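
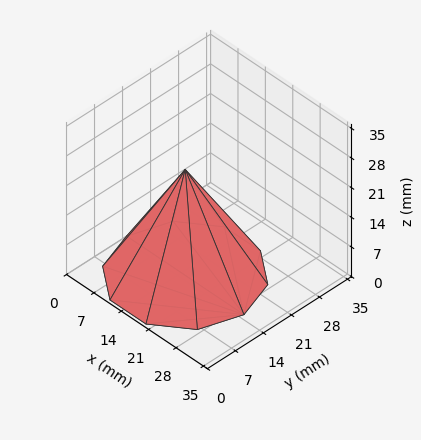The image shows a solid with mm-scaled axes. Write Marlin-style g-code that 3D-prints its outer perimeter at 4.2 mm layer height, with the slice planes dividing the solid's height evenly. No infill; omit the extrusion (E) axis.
Reading the render: the shape is a regular 10-sided pyramid, base circumscribed radius ≈ 15 mm, apex at z ≈ 25 mm (dimensions read to the nearest mm from the axis ticks). For the g-code, the solid's height is divided into equal slices at the stated Δz and each level perimeter traced with G1 moves after a G0 lift.

; perimeter-only toolpath
G21 ; units = mm
G90 ; absolute positioning
G28 ; home
; layer 1
G0 Z4.2
G0 X27.5 Y15.0
G1 X25.1 Y22.3
G1 X18.8 Y26.9
G1 X11.2 Y26.9
G1 X4.9 Y22.3
G1 X2.5 Y15.0
G1 X4.9 Y7.7
G1 X11.2 Y3.1
G1 X18.8 Y3.1
G1 X25.1 Y7.7
G1 X27.5 Y15.0
; layer 2
G0 Z8.3
G0 X25.0 Y15.0
G1 X23.1 Y20.9
G1 X18.1 Y24.5
G1 X11.9 Y24.5
G1 X6.9 Y20.9
G1 X5.0 Y15.0
G1 X6.9 Y9.1
G1 X11.9 Y5.5
G1 X18.1 Y5.5
G1 X23.1 Y9.1
G1 X25.0 Y15.0
; layer 3
G0 Z12.5
G0 X22.5 Y15.0
G1 X21.1 Y19.4
G1 X17.3 Y22.1
G1 X12.7 Y22.1
G1 X8.9 Y19.4
G1 X7.5 Y15.0
G1 X8.9 Y10.6
G1 X12.7 Y7.8
G1 X17.3 Y7.8
G1 X21.1 Y10.6
G1 X22.5 Y15.0
; layer 4
G0 Z16.7
G0 X20.0 Y15.0
G1 X19.0 Y17.9
G1 X16.5 Y19.8
G1 X13.5 Y19.8
G1 X11.0 Y17.9
G1 X10.0 Y15.0
G1 X11.0 Y12.1
G1 X13.5 Y10.2
G1 X16.5 Y10.2
G1 X19.0 Y12.1
G1 X20.0 Y15.0
; layer 5
G0 Z20.8
G0 X17.5 Y15.0
G1 X17.0 Y16.5
G1 X15.8 Y17.4
G1 X14.2 Y17.4
G1 X13.0 Y16.5
G1 X12.5 Y15.0
G1 X13.0 Y13.5
G1 X14.2 Y12.6
G1 X15.8 Y12.6
G1 X17.0 Y13.5
G1 X17.5 Y15.0
M2 ; end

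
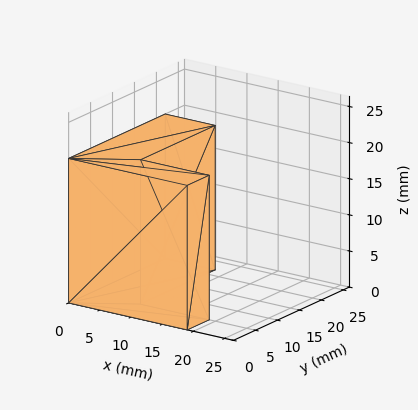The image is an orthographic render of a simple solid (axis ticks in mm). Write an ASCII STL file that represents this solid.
Reading the render: the shape is an L-shaped prism: outer 19 × 22 mm, arm thicknesses ≈ 5 mm (horizontal) and 8 mm (vertical), extruded 20 mm in z (dimensions read to the nearest mm from the axis ticks). For the STL, each face is triangulated and given an outward normal.

solid part
  facet normal 0.0000 0.0000 -1.0000
    outer loop
      vertex 19.00 5.00 0.00
      vertex 19.00 0.00 0.00
      vertex 0.00 0.00 0.00
    endloop
  endfacet
  facet normal 0.0000 0.0000 -1.0000
    outer loop
      vertex 8.00 5.00 0.00
      vertex 19.00 5.00 0.00
      vertex 0.00 0.00 0.00
    endloop
  endfacet
  facet normal 0.0000 0.0000 -1.0000
    outer loop
      vertex 8.00 22.00 0.00
      vertex 8.00 5.00 0.00
      vertex 0.00 0.00 0.00
    endloop
  endfacet
  facet normal 0.0000 0.0000 -1.0000
    outer loop
      vertex 0.00 22.00 0.00
      vertex 8.00 22.00 0.00
      vertex 0.00 0.00 0.00
    endloop
  endfacet
  facet normal 0.0000 0.0000 1.0000
    outer loop
      vertex 0.00 0.00 20.00
      vertex 19.00 0.00 20.00
      vertex 19.00 5.00 20.00
    endloop
  endfacet
  facet normal 0.0000 0.0000 1.0000
    outer loop
      vertex 0.00 0.00 20.00
      vertex 19.00 5.00 20.00
      vertex 8.00 5.00 20.00
    endloop
  endfacet
  facet normal 0.0000 0.0000 1.0000
    outer loop
      vertex 0.00 0.00 20.00
      vertex 8.00 5.00 20.00
      vertex 8.00 22.00 20.00
    endloop
  endfacet
  facet normal 0.0000 0.0000 1.0000
    outer loop
      vertex 0.00 0.00 20.00
      vertex 8.00 22.00 20.00
      vertex 0.00 22.00 20.00
    endloop
  endfacet
  facet normal 0.0000 -1.0000 0.0000
    outer loop
      vertex 0.00 0.00 0.00
      vertex 19.00 0.00 0.00
      vertex 19.00 0.00 20.00
    endloop
  endfacet
  facet normal 0.0000 -1.0000 0.0000
    outer loop
      vertex 0.00 0.00 0.00
      vertex 19.00 0.00 20.00
      vertex 0.00 0.00 20.00
    endloop
  endfacet
  facet normal 1.0000 0.0000 0.0000
    outer loop
      vertex 19.00 0.00 0.00
      vertex 19.00 5.00 0.00
      vertex 19.00 5.00 20.00
    endloop
  endfacet
  facet normal 1.0000 0.0000 0.0000
    outer loop
      vertex 19.00 0.00 0.00
      vertex 19.00 5.00 20.00
      vertex 19.00 0.00 20.00
    endloop
  endfacet
  facet normal 0.0000 1.0000 0.0000
    outer loop
      vertex 19.00 5.00 0.00
      vertex 8.00 5.00 0.00
      vertex 8.00 5.00 20.00
    endloop
  endfacet
  facet normal 0.0000 1.0000 0.0000
    outer loop
      vertex 19.00 5.00 0.00
      vertex 8.00 5.00 20.00
      vertex 19.00 5.00 20.00
    endloop
  endfacet
  facet normal 1.0000 0.0000 0.0000
    outer loop
      vertex 8.00 5.00 0.00
      vertex 8.00 22.00 0.00
      vertex 8.00 22.00 20.00
    endloop
  endfacet
  facet normal 1.0000 0.0000 0.0000
    outer loop
      vertex 8.00 5.00 0.00
      vertex 8.00 22.00 20.00
      vertex 8.00 5.00 20.00
    endloop
  endfacet
  facet normal 0.0000 1.0000 0.0000
    outer loop
      vertex 8.00 22.00 0.00
      vertex 0.00 22.00 0.00
      vertex 0.00 22.00 20.00
    endloop
  endfacet
  facet normal 0.0000 1.0000 0.0000
    outer loop
      vertex 8.00 22.00 0.00
      vertex 0.00 22.00 20.00
      vertex 8.00 22.00 20.00
    endloop
  endfacet
  facet normal -1.0000 0.0000 0.0000
    outer loop
      vertex 0.00 22.00 0.00
      vertex 0.00 0.00 0.00
      vertex 0.00 0.00 20.00
    endloop
  endfacet
  facet normal -1.0000 0.0000 0.0000
    outer loop
      vertex 0.00 22.00 0.00
      vertex 0.00 0.00 20.00
      vertex 0.00 22.00 20.00
    endloop
  endfacet
endsolid part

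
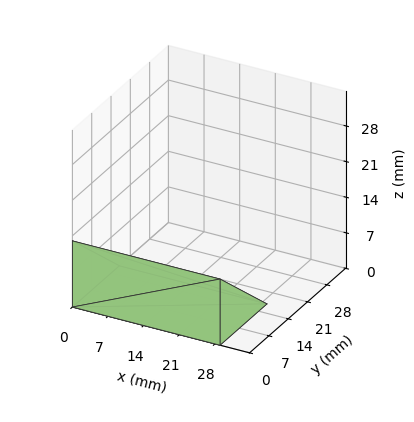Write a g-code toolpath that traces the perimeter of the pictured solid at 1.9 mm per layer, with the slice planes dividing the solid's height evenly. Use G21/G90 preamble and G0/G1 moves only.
Reading the render: the shape is a wedge (ramp): 29 × 17 mm base, rising to 13 mm along the y=0 edge and sloping linearly to z=0 at y=17 (dimensions read to the nearest mm from the axis ticks). For the g-code, the solid's height is divided into equal slices at the stated Δz and each level perimeter traced with G1 moves after a G0 lift.

; perimeter-only toolpath
G21 ; units = mm
G90 ; absolute positioning
G28 ; home
; layer 1
G0 Z1.9
G0 X0.0 Y0.0
G1 X29.0 Y0.0
G1 X29.0 Y14.6
G1 X0.0 Y14.6
G1 X0.0 Y0.0
; layer 2
G0 Z3.7
G0 X0.0 Y0.0
G1 X29.0 Y0.0
G1 X29.0 Y12.1
G1 X0.0 Y12.1
G1 X0.0 Y0.0
; layer 3
G0 Z5.6
G0 X0.0 Y0.0
G1 X29.0 Y0.0
G1 X29.0 Y9.7
G1 X0.0 Y9.7
G1 X0.0 Y0.0
; layer 4
G0 Z7.4
G0 X0.0 Y0.0
G1 X29.0 Y0.0
G1 X29.0 Y7.3
G1 X0.0 Y7.3
G1 X0.0 Y0.0
; layer 5
G0 Z9.3
G0 X0.0 Y0.0
G1 X29.0 Y0.0
G1 X29.0 Y4.9
G1 X0.0 Y4.9
G1 X0.0 Y0.0
; layer 6
G0 Z11.1
G0 X0.0 Y0.0
G1 X29.0 Y0.0
G1 X29.0 Y2.4
G1 X0.0 Y2.4
G1 X0.0 Y0.0
M2 ; end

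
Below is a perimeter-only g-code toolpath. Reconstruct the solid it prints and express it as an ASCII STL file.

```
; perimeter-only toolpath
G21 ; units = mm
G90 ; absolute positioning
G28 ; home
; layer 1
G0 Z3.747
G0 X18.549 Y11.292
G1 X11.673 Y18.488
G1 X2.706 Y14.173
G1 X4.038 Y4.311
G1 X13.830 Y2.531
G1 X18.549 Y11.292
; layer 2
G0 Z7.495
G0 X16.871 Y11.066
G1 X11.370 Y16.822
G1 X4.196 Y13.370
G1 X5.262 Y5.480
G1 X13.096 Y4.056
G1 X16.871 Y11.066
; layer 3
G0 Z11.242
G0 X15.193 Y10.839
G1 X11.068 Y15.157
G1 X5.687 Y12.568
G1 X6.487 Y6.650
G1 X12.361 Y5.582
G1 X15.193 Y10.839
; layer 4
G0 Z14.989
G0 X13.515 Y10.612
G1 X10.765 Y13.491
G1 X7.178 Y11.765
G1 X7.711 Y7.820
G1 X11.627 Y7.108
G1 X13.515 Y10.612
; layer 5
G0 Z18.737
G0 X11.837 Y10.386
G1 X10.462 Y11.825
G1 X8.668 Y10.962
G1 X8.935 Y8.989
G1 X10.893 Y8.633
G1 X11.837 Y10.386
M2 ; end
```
solid part
  facet normal 0.0000 0.0000 -1.0000
    outer loop
      vertex 1.215 14.976 0.000
      vertex 11.976 20.154 0.000
      vertex 20.227 11.519 0.000
    endloop
  endfacet
  facet normal 0.0000 0.0000 -1.0000
    outer loop
      vertex 2.814 3.141 0.000
      vertex 1.215 14.976 0.000
      vertex 20.227 11.519 0.000
    endloop
  endfacet
  facet normal 0.0000 0.0000 -1.0000
    outer loop
      vertex 14.564 1.005 0.000
      vertex 2.814 3.141 0.000
      vertex 20.227 11.519 0.000
    endloop
  endfacet
  facet normal 0.6791 0.6489 0.3433
    outer loop
      vertex 20.227 11.519 0.000
      vertex 11.976 20.154 0.000
      vertex 10.159 10.159 22.484
    endloop
  endfacet
  facet normal -0.4072 0.8463 0.3433
    outer loop
      vertex 11.976 20.154 0.000
      vertex 1.215 14.976 0.000
      vertex 10.159 10.159 22.484
    endloop
  endfacet
  facet normal -0.9308 -0.1258 0.3433
    outer loop
      vertex 1.215 14.976 0.000
      vertex 2.814 3.141 0.000
      vertex 10.159 10.159 22.484
    endloop
  endfacet
  facet normal -0.1680 -0.9241 0.3433
    outer loop
      vertex 2.814 3.141 0.000
      vertex 14.564 1.005 0.000
      vertex 10.159 10.159 22.484
    endloop
  endfacet
  facet normal 0.8269 -0.4454 0.3433
    outer loop
      vertex 14.564 1.005 0.000
      vertex 20.227 11.519 0.000
      vertex 10.159 10.159 22.484
    endloop
  endfacet
endsolid part

The G0 Z moves step by Δz≈3.747 mm. The G1 loops shrink linearly with z, so the solid tapers from its base footprint up to z≈22.5. Closing with a flat bottom cap and the tapered top and triangulating gives 8 facets — a regular 5-sided pyramid, base circumscribed radius ≈ 10.2 mm, apex at z ≈ 22.5 mm.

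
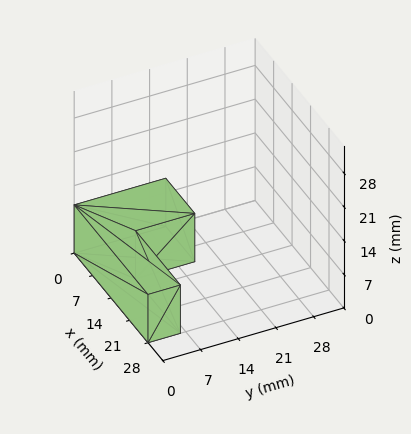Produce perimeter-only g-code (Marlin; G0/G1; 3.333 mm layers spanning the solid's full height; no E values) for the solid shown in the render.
Reading the render: the shape is an L-shaped prism: outer 28 × 17 mm, arm thicknesses ≈ 6 mm (horizontal) and 11 mm (vertical), extruded 10 mm in z (dimensions read to the nearest mm from the axis ticks). For the g-code, the solid's height is divided into equal slices at the stated Δz and each level perimeter traced with G1 moves after a G0 lift.

; perimeter-only toolpath
G21 ; units = mm
G90 ; absolute positioning
G28 ; home
; layer 1
G0 Z3.333
G0 X0.000 Y0.000
G1 X28.000 Y0.000
G1 X28.000 Y6.000
G1 X11.000 Y6.000
G1 X11.000 Y17.000
G1 X0.000 Y17.000
G1 X0.000 Y0.000
; layer 2
G0 Z6.667
G0 X0.000 Y0.000
G1 X28.000 Y0.000
G1 X28.000 Y6.000
G1 X11.000 Y6.000
G1 X11.000 Y17.000
G1 X0.000 Y17.000
G1 X0.000 Y0.000
; layer 3
G0 Z10.000
G0 X0.000 Y0.000
G1 X28.000 Y0.000
G1 X28.000 Y6.000
G1 X11.000 Y6.000
G1 X11.000 Y17.000
G1 X0.000 Y17.000
G1 X0.000 Y0.000
M2 ; end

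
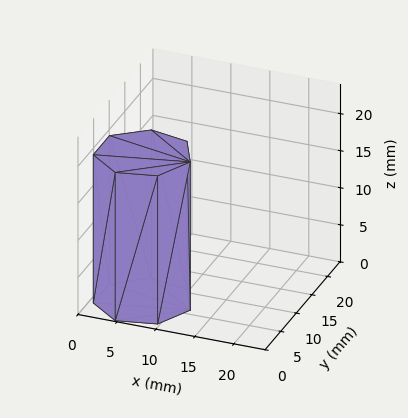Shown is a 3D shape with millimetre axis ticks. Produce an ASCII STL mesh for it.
Reading the render: the shape is a regular 7-sided prism (a cylinder approximated with 7 flat sides), circumscribed radius ≈ 6 mm, height ≈ 20 mm (dimensions read to the nearest mm from the axis ticks). For the STL, each face is triangulated and given an outward normal.

solid part
  facet normal 0.0000 0.0000 -1.0000
    outer loop
      vertex 4.7 11.8 0.0
      vertex 9.7 10.7 0.0
      vertex 12.0 6.0 0.0
    endloop
  endfacet
  facet normal 0.0000 0.0000 -1.0000
    outer loop
      vertex 0.6 8.6 0.0
      vertex 4.7 11.8 0.0
      vertex 12.0 6.0 0.0
    endloop
  endfacet
  facet normal 0.0000 0.0000 -1.0000
    outer loop
      vertex 0.6 3.4 0.0
      vertex 0.6 8.6 0.0
      vertex 12.0 6.0 0.0
    endloop
  endfacet
  facet normal 0.0000 0.0000 -1.0000
    outer loop
      vertex 4.7 0.2 0.0
      vertex 0.6 3.4 0.0
      vertex 12.0 6.0 0.0
    endloop
  endfacet
  facet normal 0.0000 0.0000 -1.0000
    outer loop
      vertex 9.7 1.3 0.0
      vertex 4.7 0.2 0.0
      vertex 12.0 6.0 0.0
    endloop
  endfacet
  facet normal 0.0000 0.0000 1.0000
    outer loop
      vertex 12.0 6.0 20.0
      vertex 9.7 10.7 20.0
      vertex 4.7 11.8 20.0
    endloop
  endfacet
  facet normal 0.0000 0.0000 1.0000
    outer loop
      vertex 12.0 6.0 20.0
      vertex 4.7 11.8 20.0
      vertex 0.6 8.6 20.0
    endloop
  endfacet
  facet normal 0.0000 0.0000 1.0000
    outer loop
      vertex 12.0 6.0 20.0
      vertex 0.6 8.6 20.0
      vertex 0.6 3.4 20.0
    endloop
  endfacet
  facet normal 0.0000 0.0000 1.0000
    outer loop
      vertex 12.0 6.0 20.0
      vertex 0.6 3.4 20.0
      vertex 4.7 0.2 20.0
    endloop
  endfacet
  facet normal 0.0000 0.0000 1.0000
    outer loop
      vertex 12.0 6.0 20.0
      vertex 4.7 0.2 20.0
      vertex 9.7 1.3 20.0
    endloop
  endfacet
  facet normal 0.8982 0.4396 0.0000
    outer loop
      vertex 12.0 6.0 0.0
      vertex 9.7 10.7 0.0
      vertex 9.7 10.7 20.0
    endloop
  endfacet
  facet normal 0.8982 0.4396 0.0000
    outer loop
      vertex 12.0 6.0 0.0
      vertex 9.7 10.7 20.0
      vertex 12.0 6.0 20.0
    endloop
  endfacet
  facet normal 0.2149 0.9766 0.0000
    outer loop
      vertex 9.7 10.7 0.0
      vertex 4.7 11.8 0.0
      vertex 4.7 11.8 20.0
    endloop
  endfacet
  facet normal 0.2149 0.9766 0.0000
    outer loop
      vertex 9.7 10.7 0.0
      vertex 4.7 11.8 20.0
      vertex 9.7 10.7 20.0
    endloop
  endfacet
  facet normal -0.6153 0.7883 0.0000
    outer loop
      vertex 4.7 11.8 0.0
      vertex 0.6 8.6 0.0
      vertex 0.6 8.6 20.0
    endloop
  endfacet
  facet normal -0.6153 0.7883 0.0000
    outer loop
      vertex 4.7 11.8 0.0
      vertex 0.6 8.6 20.0
      vertex 4.7 11.8 20.0
    endloop
  endfacet
  facet normal -1.0000 0.0000 0.0000
    outer loop
      vertex 0.6 8.6 0.0
      vertex 0.6 3.4 0.0
      vertex 0.6 3.4 20.0
    endloop
  endfacet
  facet normal -1.0000 0.0000 0.0000
    outer loop
      vertex 0.6 8.6 0.0
      vertex 0.6 3.4 20.0
      vertex 0.6 8.6 20.0
    endloop
  endfacet
  facet normal -0.6153 -0.7883 0.0000
    outer loop
      vertex 0.6 3.4 0.0
      vertex 4.7 0.2 0.0
      vertex 4.7 0.2 20.0
    endloop
  endfacet
  facet normal -0.6153 -0.7883 0.0000
    outer loop
      vertex 0.6 3.4 0.0
      vertex 4.7 0.2 20.0
      vertex 0.6 3.4 20.0
    endloop
  endfacet
  facet normal 0.2149 -0.9766 0.0000
    outer loop
      vertex 4.7 0.2 0.0
      vertex 9.7 1.3 0.0
      vertex 9.7 1.3 20.0
    endloop
  endfacet
  facet normal 0.2149 -0.9766 0.0000
    outer loop
      vertex 4.7 0.2 0.0
      vertex 9.7 1.3 20.0
      vertex 4.7 0.2 20.0
    endloop
  endfacet
  facet normal 0.8982 -0.4396 0.0000
    outer loop
      vertex 9.7 1.3 0.0
      vertex 12.0 6.0 0.0
      vertex 12.0 6.0 20.0
    endloop
  endfacet
  facet normal 0.8982 -0.4396 0.0000
    outer loop
      vertex 9.7 1.3 0.0
      vertex 12.0 6.0 20.0
      vertex 9.7 1.3 20.0
    endloop
  endfacet
endsolid part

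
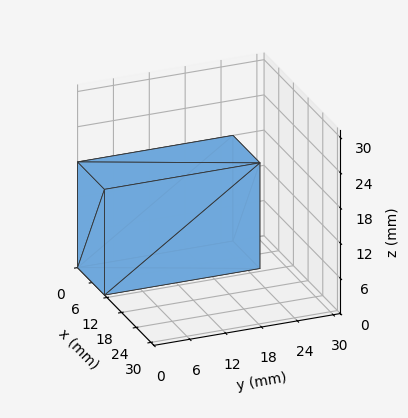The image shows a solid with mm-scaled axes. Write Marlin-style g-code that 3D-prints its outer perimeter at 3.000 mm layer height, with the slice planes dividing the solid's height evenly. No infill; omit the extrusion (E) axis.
Reading the render: the shape is a rectangular box, roughly 11 × 26 mm footprint and 18 mm tall (dimensions read to the nearest mm from the axis ticks). For the g-code, the solid's height is divided into equal slices at the stated Δz and each level perimeter traced with G1 moves after a G0 lift.

; perimeter-only toolpath
G21 ; units = mm
G90 ; absolute positioning
G28 ; home
; layer 1
G0 Z3.000
G0 X0.000 Y0.000
G1 X11.000 Y0.000
G1 X11.000 Y26.000
G1 X0.000 Y26.000
G1 X0.000 Y0.000
; layer 2
G0 Z6.000
G0 X0.000 Y0.000
G1 X11.000 Y0.000
G1 X11.000 Y26.000
G1 X0.000 Y26.000
G1 X0.000 Y0.000
; layer 3
G0 Z9.000
G0 X0.000 Y0.000
G1 X11.000 Y0.000
G1 X11.000 Y26.000
G1 X0.000 Y26.000
G1 X0.000 Y0.000
; layer 4
G0 Z12.000
G0 X0.000 Y0.000
G1 X11.000 Y0.000
G1 X11.000 Y26.000
G1 X0.000 Y26.000
G1 X0.000 Y0.000
; layer 5
G0 Z15.000
G0 X0.000 Y0.000
G1 X11.000 Y0.000
G1 X11.000 Y26.000
G1 X0.000 Y26.000
G1 X0.000 Y0.000
; layer 6
G0 Z18.000
G0 X0.000 Y0.000
G1 X11.000 Y0.000
G1 X11.000 Y26.000
G1 X0.000 Y26.000
G1 X0.000 Y0.000
M2 ; end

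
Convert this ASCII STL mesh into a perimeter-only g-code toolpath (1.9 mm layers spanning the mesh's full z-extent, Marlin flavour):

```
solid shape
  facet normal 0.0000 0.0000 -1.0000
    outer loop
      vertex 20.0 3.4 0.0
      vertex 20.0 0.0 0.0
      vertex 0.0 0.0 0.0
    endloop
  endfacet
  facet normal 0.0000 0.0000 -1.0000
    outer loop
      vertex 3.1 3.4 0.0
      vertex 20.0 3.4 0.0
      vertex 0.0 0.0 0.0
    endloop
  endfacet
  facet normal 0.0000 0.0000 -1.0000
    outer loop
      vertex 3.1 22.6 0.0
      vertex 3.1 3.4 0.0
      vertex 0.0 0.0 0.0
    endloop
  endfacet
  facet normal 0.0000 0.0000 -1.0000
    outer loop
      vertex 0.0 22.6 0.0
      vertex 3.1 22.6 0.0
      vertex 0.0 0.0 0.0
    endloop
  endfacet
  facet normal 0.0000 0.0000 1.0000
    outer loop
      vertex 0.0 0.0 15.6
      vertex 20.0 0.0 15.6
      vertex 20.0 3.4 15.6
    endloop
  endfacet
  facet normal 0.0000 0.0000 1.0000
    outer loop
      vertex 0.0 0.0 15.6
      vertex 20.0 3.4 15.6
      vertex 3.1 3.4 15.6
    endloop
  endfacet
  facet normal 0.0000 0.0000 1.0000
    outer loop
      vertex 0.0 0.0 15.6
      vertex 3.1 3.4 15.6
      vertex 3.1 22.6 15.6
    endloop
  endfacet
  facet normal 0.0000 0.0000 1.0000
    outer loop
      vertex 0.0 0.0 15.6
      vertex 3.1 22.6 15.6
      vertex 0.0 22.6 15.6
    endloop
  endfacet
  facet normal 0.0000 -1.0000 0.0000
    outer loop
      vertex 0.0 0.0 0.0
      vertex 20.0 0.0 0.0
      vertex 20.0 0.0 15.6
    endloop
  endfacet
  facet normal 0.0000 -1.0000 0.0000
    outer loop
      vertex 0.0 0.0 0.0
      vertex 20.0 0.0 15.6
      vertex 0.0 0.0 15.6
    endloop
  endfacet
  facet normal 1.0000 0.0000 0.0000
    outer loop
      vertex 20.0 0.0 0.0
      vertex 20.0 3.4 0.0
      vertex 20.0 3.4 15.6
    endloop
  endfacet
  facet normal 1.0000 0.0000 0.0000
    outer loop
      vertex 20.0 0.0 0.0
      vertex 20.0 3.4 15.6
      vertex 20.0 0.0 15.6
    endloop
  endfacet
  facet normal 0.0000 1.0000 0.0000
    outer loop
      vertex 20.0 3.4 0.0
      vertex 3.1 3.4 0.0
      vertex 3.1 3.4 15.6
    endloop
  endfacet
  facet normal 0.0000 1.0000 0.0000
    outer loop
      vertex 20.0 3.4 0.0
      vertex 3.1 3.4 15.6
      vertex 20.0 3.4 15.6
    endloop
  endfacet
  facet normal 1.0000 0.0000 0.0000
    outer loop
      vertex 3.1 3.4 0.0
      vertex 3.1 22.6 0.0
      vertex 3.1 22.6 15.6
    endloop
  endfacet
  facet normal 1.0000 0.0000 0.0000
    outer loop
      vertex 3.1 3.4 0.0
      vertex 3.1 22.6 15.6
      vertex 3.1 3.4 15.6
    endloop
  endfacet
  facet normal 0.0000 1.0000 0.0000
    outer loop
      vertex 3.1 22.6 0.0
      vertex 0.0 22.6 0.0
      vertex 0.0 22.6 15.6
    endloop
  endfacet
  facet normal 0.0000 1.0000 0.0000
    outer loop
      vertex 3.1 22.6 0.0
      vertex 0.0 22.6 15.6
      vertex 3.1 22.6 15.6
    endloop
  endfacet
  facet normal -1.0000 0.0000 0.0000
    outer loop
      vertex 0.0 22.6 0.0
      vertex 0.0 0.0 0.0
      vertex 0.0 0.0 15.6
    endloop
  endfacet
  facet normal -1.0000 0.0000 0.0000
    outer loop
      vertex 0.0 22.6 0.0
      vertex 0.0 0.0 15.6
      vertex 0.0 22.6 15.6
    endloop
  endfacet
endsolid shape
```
; perimeter-only toolpath
G21 ; units = mm
G90 ; absolute positioning
G28 ; home
; layer 1
G0 Z1.9
G0 X0.0 Y0.0
G1 X20.0 Y0.0
G1 X20.0 Y3.4
G1 X3.1 Y3.4
G1 X3.1 Y22.6
G1 X0.0 Y22.6
G1 X0.0 Y0.0
; layer 2
G0 Z3.9
G0 X0.0 Y0.0
G1 X20.0 Y0.0
G1 X20.0 Y3.4
G1 X3.1 Y3.4
G1 X3.1 Y22.6
G1 X0.0 Y22.6
G1 X0.0 Y0.0
; layer 3
G0 Z5.8
G0 X0.0 Y0.0
G1 X20.0 Y0.0
G1 X20.0 Y3.4
G1 X3.1 Y3.4
G1 X3.1 Y22.6
G1 X0.0 Y22.6
G1 X0.0 Y0.0
; layer 4
G0 Z7.8
G0 X0.0 Y0.0
G1 X20.0 Y0.0
G1 X20.0 Y3.4
G1 X3.1 Y3.4
G1 X3.1 Y22.6
G1 X0.0 Y22.6
G1 X0.0 Y0.0
; layer 5
G0 Z9.8
G0 X0.0 Y0.0
G1 X20.0 Y0.0
G1 X20.0 Y3.4
G1 X3.1 Y3.4
G1 X3.1 Y22.6
G1 X0.0 Y22.6
G1 X0.0 Y0.0
; layer 6
G0 Z11.7
G0 X0.0 Y0.0
G1 X20.0 Y0.0
G1 X20.0 Y3.4
G1 X3.1 Y3.4
G1 X3.1 Y22.6
G1 X0.0 Y22.6
G1 X0.0 Y0.0
; layer 7
G0 Z13.7
G0 X0.0 Y0.0
G1 X20.0 Y0.0
G1 X20.0 Y3.4
G1 X3.1 Y3.4
G1 X3.1 Y22.6
G1 X0.0 Y22.6
G1 X0.0 Y0.0
; layer 8
G0 Z15.6
G0 X0.0 Y0.0
G1 X20.0 Y0.0
G1 X20.0 Y3.4
G1 X3.1 Y3.4
G1 X3.1 Y22.6
G1 X0.0 Y22.6
G1 X0.0 Y0.0
M2 ; end

The solid is an L-shaped prism: outer 20 × 22.6 mm, arm thicknesses ≈ 3.4 mm (horizontal) and 3.1 mm (vertical), extruded 15.6 mm in z. Slicing at Δz = 1.9 mm — 8 equal slices spanning the solid's height, so layer i sits at z = i·h/8 — gives 8 non-empty perimeters. Each is a 6-segment closed polygon; G0 lifts to the layer z and rapids to the start vertex, then G1 traces the edges.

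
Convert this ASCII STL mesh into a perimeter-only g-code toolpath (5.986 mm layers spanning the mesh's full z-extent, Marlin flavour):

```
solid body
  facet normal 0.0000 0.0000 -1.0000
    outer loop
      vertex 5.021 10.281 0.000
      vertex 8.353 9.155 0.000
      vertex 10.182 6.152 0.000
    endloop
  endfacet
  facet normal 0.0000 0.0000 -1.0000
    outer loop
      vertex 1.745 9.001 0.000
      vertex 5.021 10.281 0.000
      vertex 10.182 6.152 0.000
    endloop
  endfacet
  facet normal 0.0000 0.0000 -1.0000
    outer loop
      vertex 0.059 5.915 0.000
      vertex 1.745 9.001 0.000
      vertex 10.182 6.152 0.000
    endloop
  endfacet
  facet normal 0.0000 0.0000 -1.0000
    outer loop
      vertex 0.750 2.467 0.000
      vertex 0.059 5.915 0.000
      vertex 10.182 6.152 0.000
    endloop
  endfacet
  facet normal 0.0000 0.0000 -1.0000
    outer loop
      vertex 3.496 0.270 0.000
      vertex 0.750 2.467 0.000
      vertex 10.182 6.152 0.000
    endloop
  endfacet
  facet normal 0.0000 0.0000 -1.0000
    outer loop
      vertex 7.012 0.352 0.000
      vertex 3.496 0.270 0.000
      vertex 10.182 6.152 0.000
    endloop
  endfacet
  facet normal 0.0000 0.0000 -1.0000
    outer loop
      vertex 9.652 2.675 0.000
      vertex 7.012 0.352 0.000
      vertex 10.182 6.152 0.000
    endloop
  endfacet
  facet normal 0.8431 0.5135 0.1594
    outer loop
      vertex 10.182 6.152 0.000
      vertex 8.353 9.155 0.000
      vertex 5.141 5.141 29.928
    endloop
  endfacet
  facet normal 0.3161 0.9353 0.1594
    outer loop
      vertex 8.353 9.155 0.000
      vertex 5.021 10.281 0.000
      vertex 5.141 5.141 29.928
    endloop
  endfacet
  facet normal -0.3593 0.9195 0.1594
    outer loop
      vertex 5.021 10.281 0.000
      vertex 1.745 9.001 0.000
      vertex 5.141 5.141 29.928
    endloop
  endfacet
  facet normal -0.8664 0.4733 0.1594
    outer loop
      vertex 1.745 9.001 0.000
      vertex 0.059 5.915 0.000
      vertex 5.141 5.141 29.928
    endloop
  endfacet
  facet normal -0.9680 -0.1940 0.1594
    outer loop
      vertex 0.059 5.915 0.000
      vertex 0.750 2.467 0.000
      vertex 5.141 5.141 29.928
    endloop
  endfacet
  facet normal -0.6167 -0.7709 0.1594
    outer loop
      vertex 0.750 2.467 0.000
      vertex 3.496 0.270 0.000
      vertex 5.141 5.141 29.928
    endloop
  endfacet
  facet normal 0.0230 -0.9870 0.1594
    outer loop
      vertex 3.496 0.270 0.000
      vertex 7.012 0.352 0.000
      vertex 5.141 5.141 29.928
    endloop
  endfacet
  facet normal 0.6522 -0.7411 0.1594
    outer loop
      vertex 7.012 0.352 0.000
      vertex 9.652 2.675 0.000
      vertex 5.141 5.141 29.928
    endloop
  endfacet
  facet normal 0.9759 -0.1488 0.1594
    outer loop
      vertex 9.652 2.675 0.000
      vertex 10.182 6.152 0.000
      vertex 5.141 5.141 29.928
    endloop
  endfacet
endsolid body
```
; perimeter-only toolpath
G21 ; units = mm
G90 ; absolute positioning
G28 ; home
; layer 1
G0 Z5.986
G0 X9.174 Y5.950
G1 X7.711 Y8.352
G1 X5.045 Y9.253
G1 X2.424 Y8.229
G1 X1.075 Y5.760
G1 X1.628 Y3.002
G1 X3.825 Y1.244
G1 X6.638 Y1.310
G1 X8.750 Y3.168
G1 X9.174 Y5.950
; layer 2
G0 Z11.971
G0 X8.166 Y5.748
G1 X7.068 Y7.549
G1 X5.069 Y8.225
G1 X3.103 Y7.457
G1 X2.092 Y5.605
G1 X2.506 Y3.537
G1 X4.154 Y2.218
G1 X6.264 Y2.268
G1 X7.848 Y3.661
G1 X8.166 Y5.748
; layer 3
G0 Z17.957
G0 X7.157 Y5.545
G1 X6.426 Y6.747
G1 X5.093 Y7.197
G1 X3.783 Y6.685
G1 X3.108 Y5.451
G1 X3.385 Y4.071
G1 X4.483 Y3.193
G1 X5.889 Y3.225
G1 X6.945 Y4.155
G1 X7.157 Y5.545
; layer 4
G0 Z23.942
G0 X6.149 Y5.343
G1 X5.783 Y5.944
G1 X5.117 Y6.169
G1 X4.462 Y5.913
G1 X4.125 Y5.296
G1 X4.263 Y4.606
G1 X4.812 Y4.167
G1 X5.515 Y4.183
G1 X6.043 Y4.648
G1 X6.149 Y5.343
M2 ; end

The solid is a regular 9-sided pyramid, base circumscribed radius ≈ 5.14 mm, apex at z ≈ 29.9 mm. Slicing at Δz = 5.986 mm — 5 equal slices spanning the solid's height, so layer i sits at z = i·h/5 — gives 4 non-empty perimeters. Each is a 9-segment closed polygon; G0 lifts to the layer z and rapids to the start vertex, then G1 traces the edges. The cross-section shrinks linearly with z (the slice at the apex is degenerate and omitted).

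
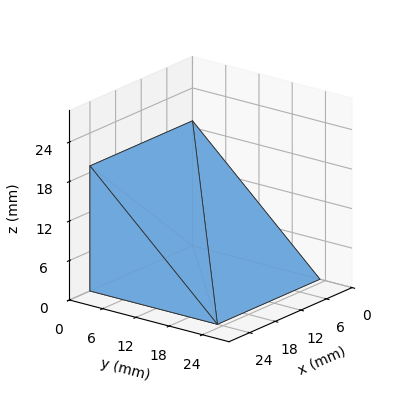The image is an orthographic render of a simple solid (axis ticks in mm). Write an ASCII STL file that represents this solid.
Reading the render: the shape is a wedge (ramp): 24 × 23 mm base, rising to 19 mm along the y=0 edge and sloping linearly to z=0 at y=23 (dimensions read to the nearest mm from the axis ticks). For the STL, each face is triangulated and given an outward normal.

solid part
  facet normal 0.0000 0.0000 -1.0000
    outer loop
      vertex 24.00 23.00 0.00
      vertex 24.00 0.00 0.00
      vertex 0.00 0.00 0.00
    endloop
  endfacet
  facet normal 0.0000 0.0000 -1.0000
    outer loop
      vertex 0.00 23.00 0.00
      vertex 24.00 23.00 0.00
      vertex 0.00 0.00 0.00
    endloop
  endfacet
  facet normal 0.0000 -1.0000 0.0000
    outer loop
      vertex 0.00 0.00 0.00
      vertex 24.00 0.00 0.00
      vertex 24.00 0.00 19.00
    endloop
  endfacet
  facet normal 0.0000 -1.0000 0.0000
    outer loop
      vertex 0.00 0.00 0.00
      vertex 24.00 0.00 19.00
      vertex 0.00 0.00 19.00
    endloop
  endfacet
  facet normal 0.0000 0.6369 0.7710
    outer loop
      vertex 0.00 0.00 19.00
      vertex 24.00 0.00 19.00
      vertex 24.00 23.00 0.00
    endloop
  endfacet
  facet normal 0.0000 0.6369 0.7710
    outer loop
      vertex 0.00 0.00 19.00
      vertex 24.00 23.00 0.00
      vertex 0.00 23.00 0.00
    endloop
  endfacet
  facet normal -1.0000 0.0000 0.0000
    outer loop
      vertex 0.00 0.00 19.00
      vertex 0.00 23.00 0.00
      vertex 0.00 0.00 0.00
    endloop
  endfacet
  facet normal 1.0000 0.0000 0.0000
    outer loop
      vertex 24.00 0.00 0.00
      vertex 24.00 23.00 0.00
      vertex 24.00 0.00 19.00
    endloop
  endfacet
endsolid part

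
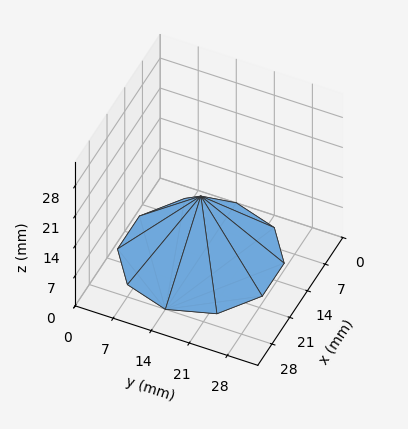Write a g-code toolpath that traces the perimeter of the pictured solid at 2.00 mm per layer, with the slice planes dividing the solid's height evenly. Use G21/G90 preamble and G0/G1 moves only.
Reading the render: the shape is a regular 10-sided pyramid, base circumscribed radius ≈ 14 mm, apex at z ≈ 14 mm (dimensions read to the nearest mm from the axis ticks). For the g-code, the solid's height is divided into equal slices at the stated Δz and each level perimeter traced with G1 moves after a G0 lift.

; perimeter-only toolpath
G21 ; units = mm
G90 ; absolute positioning
G28 ; home
; layer 1
G0 Z2.00
G0 X26.00 Y14.00
G1 X23.71 Y21.05
G1 X17.71 Y25.41
G1 X10.29 Y25.41
G1 X4.29 Y21.05
G1 X2.00 Y14.00
G1 X4.29 Y6.95
G1 X10.29 Y2.59
G1 X17.71 Y2.59
G1 X23.71 Y6.95
G1 X26.00 Y14.00
; layer 2
G0 Z4.00
G0 X24.00 Y14.00
G1 X22.09 Y19.88
G1 X17.09 Y23.51
G1 X10.91 Y23.51
G1 X5.91 Y19.88
G1 X4.00 Y14.00
G1 X5.91 Y8.12
G1 X10.91 Y4.49
G1 X17.09 Y4.49
G1 X22.09 Y8.12
G1 X24.00 Y14.00
; layer 3
G0 Z6.00
G0 X22.00 Y14.00
G1 X20.47 Y18.70
G1 X16.47 Y21.61
G1 X11.53 Y21.61
G1 X7.53 Y18.70
G1 X6.00 Y14.00
G1 X7.53 Y9.30
G1 X11.53 Y6.39
G1 X16.47 Y6.39
G1 X20.47 Y9.30
G1 X22.00 Y14.00
; layer 4
G0 Z8.00
G0 X20.00 Y14.00
G1 X18.86 Y17.53
G1 X15.86 Y19.70
G1 X12.14 Y19.70
G1 X9.14 Y17.53
G1 X8.00 Y14.00
G1 X9.14 Y10.47
G1 X12.14 Y8.30
G1 X15.86 Y8.30
G1 X18.86 Y10.47
G1 X20.00 Y14.00
; layer 5
G0 Z10.00
G0 X18.00 Y14.00
G1 X17.24 Y16.35
G1 X15.24 Y17.80
G1 X12.76 Y17.80
G1 X10.76 Y16.35
G1 X10.00 Y14.00
G1 X10.76 Y11.65
G1 X12.76 Y10.20
G1 X15.24 Y10.20
G1 X17.24 Y11.65
G1 X18.00 Y14.00
; layer 6
G0 Z12.00
G0 X16.00 Y14.00
G1 X15.62 Y15.18
G1 X14.62 Y15.90
G1 X13.38 Y15.90
G1 X12.38 Y15.18
G1 X12.00 Y14.00
G1 X12.38 Y12.82
G1 X13.38 Y12.10
G1 X14.62 Y12.10
G1 X15.62 Y12.82
G1 X16.00 Y14.00
M2 ; end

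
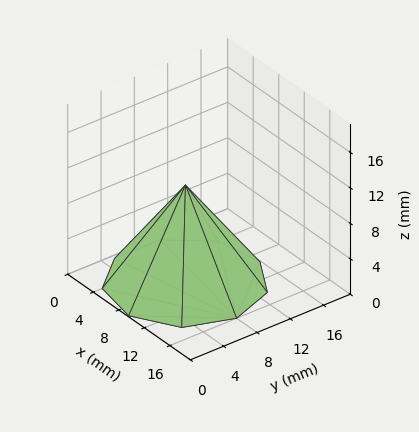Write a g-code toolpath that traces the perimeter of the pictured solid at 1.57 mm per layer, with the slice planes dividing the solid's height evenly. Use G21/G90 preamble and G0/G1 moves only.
Reading the render: the shape is a regular 9-sided pyramid, base circumscribed radius ≈ 8 mm, apex at z ≈ 11 mm (dimensions read to the nearest mm from the axis ticks). For the g-code, the solid's height is divided into equal slices at the stated Δz and each level perimeter traced with G1 moves after a G0 lift.

; perimeter-only toolpath
G21 ; units = mm
G90 ; absolute positioning
G28 ; home
; layer 1
G0 Z1.57
G0 X14.86 Y8.00
G1 X13.25 Y12.41
G1 X9.19 Y14.75
G1 X4.57 Y13.94
G1 X1.55 Y10.35
G1 X1.55 Y5.65
G1 X4.57 Y2.06
G1 X9.19 Y1.25
G1 X13.25 Y3.59
G1 X14.86 Y8.00
; layer 2
G0 Z3.14
G0 X13.71 Y8.00
G1 X12.38 Y11.67
G1 X8.99 Y13.63
G1 X5.14 Y12.95
G1 X2.63 Y9.96
G1 X2.63 Y6.04
G1 X5.14 Y3.05
G1 X8.99 Y2.37
G1 X12.38 Y4.33
G1 X13.71 Y8.00
; layer 3
G0 Z4.71
G0 X12.57 Y8.00
G1 X11.50 Y10.94
G1 X8.79 Y12.50
G1 X5.71 Y11.96
G1 X3.70 Y9.57
G1 X3.70 Y6.43
G1 X5.71 Y4.04
G1 X8.79 Y3.50
G1 X11.50 Y5.06
G1 X12.57 Y8.00
; layer 4
G0 Z6.29
G0 X11.43 Y8.00
G1 X10.63 Y10.20
G1 X8.60 Y11.38
G1 X6.29 Y10.97
G1 X4.78 Y9.17
G1 X4.78 Y6.83
G1 X6.29 Y5.03
G1 X8.60 Y4.62
G1 X10.63 Y5.80
G1 X11.43 Y8.00
; layer 5
G0 Z7.86
G0 X10.29 Y8.00
G1 X9.75 Y9.47
G1 X8.40 Y10.25
G1 X6.86 Y9.98
G1 X5.85 Y8.78
G1 X5.85 Y7.22
G1 X6.86 Y6.02
G1 X8.40 Y5.75
G1 X9.75 Y6.53
G1 X10.29 Y8.00
; layer 6
G0 Z9.43
G0 X9.14 Y8.00
G1 X8.88 Y8.73
G1 X8.20 Y9.13
G1 X7.43 Y8.99
G1 X6.93 Y8.39
G1 X6.93 Y7.61
G1 X7.43 Y7.01
G1 X8.20 Y6.87
G1 X8.88 Y7.27
G1 X9.14 Y8.00
M2 ; end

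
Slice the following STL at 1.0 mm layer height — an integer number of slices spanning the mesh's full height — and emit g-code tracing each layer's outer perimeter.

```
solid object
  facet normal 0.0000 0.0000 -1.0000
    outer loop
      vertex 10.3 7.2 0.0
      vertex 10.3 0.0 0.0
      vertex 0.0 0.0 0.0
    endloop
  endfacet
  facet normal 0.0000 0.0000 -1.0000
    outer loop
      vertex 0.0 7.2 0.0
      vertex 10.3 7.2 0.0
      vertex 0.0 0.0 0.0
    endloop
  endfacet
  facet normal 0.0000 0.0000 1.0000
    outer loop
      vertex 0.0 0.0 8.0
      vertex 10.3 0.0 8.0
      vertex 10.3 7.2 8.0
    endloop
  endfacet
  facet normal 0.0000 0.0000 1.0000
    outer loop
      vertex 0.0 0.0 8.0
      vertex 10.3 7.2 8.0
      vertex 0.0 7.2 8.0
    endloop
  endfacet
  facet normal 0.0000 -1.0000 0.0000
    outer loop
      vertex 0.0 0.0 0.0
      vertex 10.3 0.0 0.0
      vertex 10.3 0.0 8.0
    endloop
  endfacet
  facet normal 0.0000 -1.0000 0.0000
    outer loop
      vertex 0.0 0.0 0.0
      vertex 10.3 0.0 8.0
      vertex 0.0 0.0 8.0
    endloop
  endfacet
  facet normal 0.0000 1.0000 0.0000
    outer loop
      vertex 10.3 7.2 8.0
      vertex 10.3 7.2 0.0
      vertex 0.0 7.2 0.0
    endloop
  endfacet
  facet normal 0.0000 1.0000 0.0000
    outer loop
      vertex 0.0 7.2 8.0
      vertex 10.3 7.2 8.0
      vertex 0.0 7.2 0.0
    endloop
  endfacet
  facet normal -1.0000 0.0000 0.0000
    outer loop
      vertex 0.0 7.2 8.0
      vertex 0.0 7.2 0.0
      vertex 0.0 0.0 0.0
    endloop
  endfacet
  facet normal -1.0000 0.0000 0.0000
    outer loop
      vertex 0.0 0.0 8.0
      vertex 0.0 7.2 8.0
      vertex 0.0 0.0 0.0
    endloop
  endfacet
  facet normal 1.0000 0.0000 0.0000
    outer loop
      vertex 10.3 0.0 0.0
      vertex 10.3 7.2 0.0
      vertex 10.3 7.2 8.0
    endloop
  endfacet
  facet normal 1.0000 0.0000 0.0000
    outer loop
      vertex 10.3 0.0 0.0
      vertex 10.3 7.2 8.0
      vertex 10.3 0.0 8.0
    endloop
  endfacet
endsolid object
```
; perimeter-only toolpath
G21 ; units = mm
G90 ; absolute positioning
G28 ; home
; layer 1
G0 Z1.0
G0 X0.0 Y0.0
G1 X10.3 Y0.0
G1 X10.3 Y7.2
G1 X0.0 Y7.2
G1 X0.0 Y0.0
; layer 2
G0 Z2.0
G0 X0.0 Y0.0
G1 X10.3 Y0.0
G1 X10.3 Y7.2
G1 X0.0 Y7.2
G1 X0.0 Y0.0
; layer 3
G0 Z3.0
G0 X0.0 Y0.0
G1 X10.3 Y0.0
G1 X10.3 Y7.2
G1 X0.0 Y7.2
G1 X0.0 Y0.0
; layer 4
G0 Z4.0
G0 X0.0 Y0.0
G1 X10.3 Y0.0
G1 X10.3 Y7.2
G1 X0.0 Y7.2
G1 X0.0 Y0.0
; layer 5
G0 Z5.0
G0 X0.0 Y0.0
G1 X10.3 Y0.0
G1 X10.3 Y7.2
G1 X0.0 Y7.2
G1 X0.0 Y0.0
; layer 6
G0 Z6.0
G0 X0.0 Y0.0
G1 X10.3 Y0.0
G1 X10.3 Y7.2
G1 X0.0 Y7.2
G1 X0.0 Y0.0
; layer 7
G0 Z7.0
G0 X0.0 Y0.0
G1 X10.3 Y0.0
G1 X10.3 Y7.2
G1 X0.0 Y7.2
G1 X0.0 Y0.0
; layer 8
G0 Z8.0
G0 X0.0 Y0.0
G1 X10.3 Y0.0
G1 X10.3 Y7.2
G1 X0.0 Y7.2
G1 X0.0 Y0.0
M2 ; end

The solid is a rectangular box, roughly 10.3 × 7.2 mm footprint and 8 mm tall. Slicing at Δz = 1.0 mm — 8 equal slices spanning the solid's height, so layer i sits at z = i·h/8 — gives 8 non-empty perimeters. Each is a 4-segment closed polygon; G0 lifts to the layer z and rapids to the start vertex, then G1 traces the edges.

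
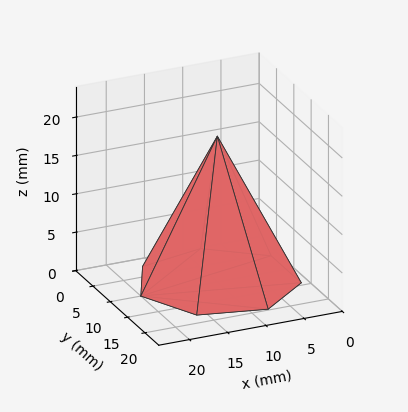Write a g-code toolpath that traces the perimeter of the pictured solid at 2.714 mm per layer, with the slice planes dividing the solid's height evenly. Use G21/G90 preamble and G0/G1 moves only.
Reading the render: the shape is a regular 7-sided pyramid, base circumscribed radius ≈ 10 mm, apex at z ≈ 19 mm (dimensions read to the nearest mm from the axis ticks). For the g-code, the solid's height is divided into equal slices at the stated Δz and each level perimeter traced with G1 moves after a G0 lift.

; perimeter-only toolpath
G21 ; units = mm
G90 ; absolute positioning
G28 ; home
; layer 1
G0 Z2.714
G0 X18.571 Y10.000
G1 X15.344 Y16.701
G1 X8.093 Y18.356
G1 X2.277 Y13.719
G1 X2.277 Y6.281
G1 X8.093 Y1.644
G1 X15.344 Y3.299
G1 X18.571 Y10.000
; layer 2
G0 Z5.429
G0 X17.143 Y10.000
G1 X14.454 Y15.584
G1 X8.411 Y16.964
G1 X3.564 Y13.099
G1 X3.564 Y6.901
G1 X8.411 Y3.036
G1 X14.454 Y4.416
G1 X17.143 Y10.000
; layer 3
G0 Z8.143
G0 X15.714 Y10.000
G1 X13.563 Y14.467
G1 X8.729 Y15.571
G1 X4.851 Y12.479
G1 X4.851 Y7.521
G1 X8.729 Y4.429
G1 X13.563 Y5.533
G1 X15.714 Y10.000
; layer 4
G0 Z10.857
G0 X14.286 Y10.000
G1 X12.672 Y13.351
G1 X9.046 Y14.178
G1 X6.139 Y11.860
G1 X6.139 Y8.140
G1 X9.046 Y5.822
G1 X12.672 Y6.649
G1 X14.286 Y10.000
; layer 5
G0 Z13.571
G0 X12.857 Y10.000
G1 X11.781 Y12.234
G1 X9.364 Y12.785
G1 X7.426 Y11.240
G1 X7.426 Y8.760
G1 X9.364 Y7.215
G1 X11.781 Y7.766
G1 X12.857 Y10.000
; layer 6
G0 Z16.286
G0 X11.429 Y10.000
G1 X10.891 Y11.117
G1 X9.682 Y11.393
G1 X8.713 Y10.620
G1 X8.713 Y9.380
G1 X9.682 Y8.607
G1 X10.891 Y8.883
G1 X11.429 Y10.000
M2 ; end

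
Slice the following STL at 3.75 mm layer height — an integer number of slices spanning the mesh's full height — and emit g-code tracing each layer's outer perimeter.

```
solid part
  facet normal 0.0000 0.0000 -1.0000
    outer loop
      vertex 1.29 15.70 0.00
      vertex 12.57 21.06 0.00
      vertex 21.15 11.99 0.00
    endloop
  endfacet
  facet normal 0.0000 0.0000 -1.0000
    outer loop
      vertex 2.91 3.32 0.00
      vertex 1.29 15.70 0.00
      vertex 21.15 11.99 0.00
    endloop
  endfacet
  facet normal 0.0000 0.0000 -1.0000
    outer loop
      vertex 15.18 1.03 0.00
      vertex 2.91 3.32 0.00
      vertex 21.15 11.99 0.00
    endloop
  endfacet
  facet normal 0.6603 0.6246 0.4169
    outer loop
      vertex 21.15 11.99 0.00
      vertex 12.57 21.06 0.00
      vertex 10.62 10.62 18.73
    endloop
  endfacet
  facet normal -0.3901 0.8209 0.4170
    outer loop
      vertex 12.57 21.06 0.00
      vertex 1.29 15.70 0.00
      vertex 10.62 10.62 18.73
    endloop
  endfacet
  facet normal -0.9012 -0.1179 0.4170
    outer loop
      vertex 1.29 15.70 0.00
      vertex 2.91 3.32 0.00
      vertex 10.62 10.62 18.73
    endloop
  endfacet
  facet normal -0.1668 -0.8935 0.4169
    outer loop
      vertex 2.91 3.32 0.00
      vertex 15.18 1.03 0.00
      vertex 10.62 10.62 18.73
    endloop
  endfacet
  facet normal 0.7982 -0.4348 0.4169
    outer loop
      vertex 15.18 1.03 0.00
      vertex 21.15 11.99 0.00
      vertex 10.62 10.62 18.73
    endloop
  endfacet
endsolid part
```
; perimeter-only toolpath
G21 ; units = mm
G90 ; absolute positioning
G28 ; home
; layer 1
G0 Z3.75
G0 X19.04 Y11.72
G1 X12.18 Y18.97
G1 X3.16 Y14.68
G1 X4.45 Y4.78
G1 X14.27 Y2.95
G1 X19.04 Y11.72
; layer 2
G0 Z7.49
G0 X16.94 Y11.44
G1 X11.79 Y16.88
G1 X5.02 Y13.67
G1 X5.99 Y6.24
G1 X13.36 Y4.87
G1 X16.94 Y11.44
; layer 3
G0 Z11.24
G0 X14.83 Y11.17
G1 X11.40 Y14.80
G1 X6.89 Y12.65
G1 X7.54 Y7.70
G1 X12.44 Y6.78
G1 X14.83 Y11.17
; layer 4
G0 Z14.98
G0 X12.73 Y10.89
G1 X11.01 Y12.71
G1 X8.75 Y11.64
G1 X9.08 Y9.16
G1 X11.53 Y8.70
G1 X12.73 Y10.89
M2 ; end

The solid is a regular 5-sided pyramid, base circumscribed radius ≈ 10.6 mm, apex at z ≈ 18.7 mm. Slicing at Δz = 3.75 mm — 5 equal slices spanning the solid's height, so layer i sits at z = i·h/5 — gives 4 non-empty perimeters. Each is a 5-segment closed polygon; G0 lifts to the layer z and rapids to the start vertex, then G1 traces the edges. The cross-section shrinks linearly with z (the slice at the apex is degenerate and omitted).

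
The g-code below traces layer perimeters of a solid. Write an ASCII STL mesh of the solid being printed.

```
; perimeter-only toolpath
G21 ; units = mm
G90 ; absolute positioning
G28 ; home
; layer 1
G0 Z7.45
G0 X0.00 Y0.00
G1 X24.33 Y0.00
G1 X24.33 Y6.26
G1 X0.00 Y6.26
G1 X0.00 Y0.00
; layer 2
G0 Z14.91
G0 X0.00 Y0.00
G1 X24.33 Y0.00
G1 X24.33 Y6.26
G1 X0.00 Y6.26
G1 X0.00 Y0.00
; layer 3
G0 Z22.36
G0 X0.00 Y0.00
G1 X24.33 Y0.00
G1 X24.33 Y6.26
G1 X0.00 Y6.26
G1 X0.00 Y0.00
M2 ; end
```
solid part
  facet normal 0.0000 0.0000 -1.0000
    outer loop
      vertex 24.33 6.26 0.00
      vertex 24.33 0.00 0.00
      vertex 0.00 0.00 0.00
    endloop
  endfacet
  facet normal 0.0000 0.0000 -1.0000
    outer loop
      vertex 0.00 6.26 0.00
      vertex 24.33 6.26 0.00
      vertex 0.00 0.00 0.00
    endloop
  endfacet
  facet normal 0.0000 0.0000 1.0000
    outer loop
      vertex 0.00 0.00 22.36
      vertex 24.33 0.00 22.36
      vertex 24.33 6.26 22.36
    endloop
  endfacet
  facet normal 0.0000 0.0000 1.0000
    outer loop
      vertex 0.00 0.00 22.36
      vertex 24.33 6.26 22.36
      vertex 0.00 6.26 22.36
    endloop
  endfacet
  facet normal 0.0000 -1.0000 0.0000
    outer loop
      vertex 0.00 0.00 0.00
      vertex 24.33 0.00 0.00
      vertex 24.33 0.00 22.36
    endloop
  endfacet
  facet normal 0.0000 -1.0000 0.0000
    outer loop
      vertex 0.00 0.00 0.00
      vertex 24.33 0.00 22.36
      vertex 0.00 0.00 22.36
    endloop
  endfacet
  facet normal 0.0000 1.0000 0.0000
    outer loop
      vertex 24.33 6.26 22.36
      vertex 24.33 6.26 0.00
      vertex 0.00 6.26 0.00
    endloop
  endfacet
  facet normal 0.0000 1.0000 0.0000
    outer loop
      vertex 0.00 6.26 22.36
      vertex 24.33 6.26 22.36
      vertex 0.00 6.26 0.00
    endloop
  endfacet
  facet normal -1.0000 0.0000 0.0000
    outer loop
      vertex 0.00 6.26 22.36
      vertex 0.00 6.26 0.00
      vertex 0.00 0.00 0.00
    endloop
  endfacet
  facet normal -1.0000 0.0000 0.0000
    outer loop
      vertex 0.00 0.00 22.36
      vertex 0.00 6.26 22.36
      vertex 0.00 0.00 0.00
    endloop
  endfacet
  facet normal 1.0000 0.0000 0.0000
    outer loop
      vertex 24.33 0.00 0.00
      vertex 24.33 6.26 0.00
      vertex 24.33 6.26 22.36
    endloop
  endfacet
  facet normal 1.0000 0.0000 0.0000
    outer loop
      vertex 24.33 0.00 0.00
      vertex 24.33 6.26 22.36
      vertex 24.33 0.00 22.36
    endloop
  endfacet
endsolid part

The G0 Z moves step by Δz≈7.45 mm. Every layer's G1 loop is the same polygon, so the solid is a straight extrusion of it from z=0 to z≈22.4. Closing with flat bottom and top caps and triangulating gives 12 facets — a rectangular box, roughly 24.3 × 6.26 mm footprint and 22.4 mm tall.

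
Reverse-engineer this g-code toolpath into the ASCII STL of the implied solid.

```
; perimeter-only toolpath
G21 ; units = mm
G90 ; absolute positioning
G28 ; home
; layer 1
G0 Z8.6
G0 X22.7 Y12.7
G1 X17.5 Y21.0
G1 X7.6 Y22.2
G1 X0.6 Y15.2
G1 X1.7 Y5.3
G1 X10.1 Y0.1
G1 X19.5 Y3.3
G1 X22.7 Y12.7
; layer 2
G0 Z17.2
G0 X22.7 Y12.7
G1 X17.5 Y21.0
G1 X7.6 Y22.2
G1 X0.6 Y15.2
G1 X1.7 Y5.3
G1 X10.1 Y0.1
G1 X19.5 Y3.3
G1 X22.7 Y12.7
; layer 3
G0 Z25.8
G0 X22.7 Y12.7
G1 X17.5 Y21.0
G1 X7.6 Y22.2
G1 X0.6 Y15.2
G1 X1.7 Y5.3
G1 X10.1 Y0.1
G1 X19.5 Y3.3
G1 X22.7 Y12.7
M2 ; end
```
solid part
  facet normal 0.0000 0.0000 -1.0000
    outer loop
      vertex 7.6 22.2 0.0
      vertex 17.5 21.0 0.0
      vertex 22.7 12.7 0.0
    endloop
  endfacet
  facet normal 0.0000 0.0000 -1.0000
    outer loop
      vertex 0.6 15.2 0.0
      vertex 7.6 22.2 0.0
      vertex 22.7 12.7 0.0
    endloop
  endfacet
  facet normal 0.0000 0.0000 -1.0000
    outer loop
      vertex 1.7 5.3 0.0
      vertex 0.6 15.2 0.0
      vertex 22.7 12.7 0.0
    endloop
  endfacet
  facet normal 0.0000 0.0000 -1.0000
    outer loop
      vertex 10.1 0.1 0.0
      vertex 1.7 5.3 0.0
      vertex 22.7 12.7 0.0
    endloop
  endfacet
  facet normal 0.0000 0.0000 -1.0000
    outer loop
      vertex 19.5 3.3 0.0
      vertex 10.1 0.1 0.0
      vertex 22.7 12.7 0.0
    endloop
  endfacet
  facet normal 0.0000 0.0000 1.0000
    outer loop
      vertex 22.7 12.7 25.8
      vertex 17.5 21.0 25.8
      vertex 7.6 22.2 25.8
    endloop
  endfacet
  facet normal 0.0000 0.0000 1.0000
    outer loop
      vertex 22.7 12.7 25.8
      vertex 7.6 22.2 25.8
      vertex 0.6 15.2 25.8
    endloop
  endfacet
  facet normal 0.0000 0.0000 1.0000
    outer loop
      vertex 22.7 12.7 25.8
      vertex 0.6 15.2 25.8
      vertex 1.7 5.3 25.8
    endloop
  endfacet
  facet normal 0.0000 0.0000 1.0000
    outer loop
      vertex 22.7 12.7 25.8
      vertex 1.7 5.3 25.8
      vertex 10.1 0.1 25.8
    endloop
  endfacet
  facet normal 0.0000 0.0000 1.0000
    outer loop
      vertex 22.7 12.7 25.8
      vertex 10.1 0.1 25.8
      vertex 19.5 3.3 25.8
    endloop
  endfacet
  facet normal 0.8474 0.5309 0.0000
    outer loop
      vertex 22.7 12.7 0.0
      vertex 17.5 21.0 0.0
      vertex 17.5 21.0 25.8
    endloop
  endfacet
  facet normal 0.8474 0.5309 0.0000
    outer loop
      vertex 22.7 12.7 0.0
      vertex 17.5 21.0 25.8
      vertex 22.7 12.7 25.8
    endloop
  endfacet
  facet normal 0.1203 0.9927 0.0000
    outer loop
      vertex 17.5 21.0 0.0
      vertex 7.6 22.2 0.0
      vertex 7.6 22.2 25.8
    endloop
  endfacet
  facet normal 0.1203 0.9927 0.0000
    outer loop
      vertex 17.5 21.0 0.0
      vertex 7.6 22.2 25.8
      vertex 17.5 21.0 25.8
    endloop
  endfacet
  facet normal -0.7071 0.7071 0.0000
    outer loop
      vertex 7.6 22.2 0.0
      vertex 0.6 15.2 0.0
      vertex 0.6 15.2 25.8
    endloop
  endfacet
  facet normal -0.7071 0.7071 0.0000
    outer loop
      vertex 7.6 22.2 0.0
      vertex 0.6 15.2 25.8
      vertex 7.6 22.2 25.8
    endloop
  endfacet
  facet normal -0.9939 -0.1104 0.0000
    outer loop
      vertex 0.6 15.2 0.0
      vertex 1.7 5.3 0.0
      vertex 1.7 5.3 25.8
    endloop
  endfacet
  facet normal -0.9939 -0.1104 0.0000
    outer loop
      vertex 0.6 15.2 0.0
      vertex 1.7 5.3 25.8
      vertex 0.6 15.2 25.8
    endloop
  endfacet
  facet normal -0.5264 -0.8503 0.0000
    outer loop
      vertex 1.7 5.3 0.0
      vertex 10.1 0.1 0.0
      vertex 10.1 0.1 25.8
    endloop
  endfacet
  facet normal -0.5264 -0.8503 0.0000
    outer loop
      vertex 1.7 5.3 0.0
      vertex 10.1 0.1 25.8
      vertex 1.7 5.3 25.8
    endloop
  endfacet
  facet normal 0.3223 -0.9466 0.0000
    outer loop
      vertex 10.1 0.1 0.0
      vertex 19.5 3.3 0.0
      vertex 19.5 3.3 25.8
    endloop
  endfacet
  facet normal 0.3223 -0.9466 0.0000
    outer loop
      vertex 10.1 0.1 0.0
      vertex 19.5 3.3 25.8
      vertex 10.1 0.1 25.8
    endloop
  endfacet
  facet normal 0.9466 -0.3223 0.0000
    outer loop
      vertex 19.5 3.3 0.0
      vertex 22.7 12.7 0.0
      vertex 22.7 12.7 25.8
    endloop
  endfacet
  facet normal 0.9466 -0.3223 0.0000
    outer loop
      vertex 19.5 3.3 0.0
      vertex 22.7 12.7 25.8
      vertex 19.5 3.3 25.8
    endloop
  endfacet
endsolid part

The G0 Z moves step by Δz≈8.6 mm. Every layer's G1 loop is the same polygon, so the solid is a straight extrusion of it from z=0 to z≈25.8. Closing with flat bottom and top caps and triangulating gives 24 facets — a regular 7-sided prism (a cylinder approximated with 7 flat sides), circumscribed radius ≈ 11.4 mm, height ≈ 25.8 mm.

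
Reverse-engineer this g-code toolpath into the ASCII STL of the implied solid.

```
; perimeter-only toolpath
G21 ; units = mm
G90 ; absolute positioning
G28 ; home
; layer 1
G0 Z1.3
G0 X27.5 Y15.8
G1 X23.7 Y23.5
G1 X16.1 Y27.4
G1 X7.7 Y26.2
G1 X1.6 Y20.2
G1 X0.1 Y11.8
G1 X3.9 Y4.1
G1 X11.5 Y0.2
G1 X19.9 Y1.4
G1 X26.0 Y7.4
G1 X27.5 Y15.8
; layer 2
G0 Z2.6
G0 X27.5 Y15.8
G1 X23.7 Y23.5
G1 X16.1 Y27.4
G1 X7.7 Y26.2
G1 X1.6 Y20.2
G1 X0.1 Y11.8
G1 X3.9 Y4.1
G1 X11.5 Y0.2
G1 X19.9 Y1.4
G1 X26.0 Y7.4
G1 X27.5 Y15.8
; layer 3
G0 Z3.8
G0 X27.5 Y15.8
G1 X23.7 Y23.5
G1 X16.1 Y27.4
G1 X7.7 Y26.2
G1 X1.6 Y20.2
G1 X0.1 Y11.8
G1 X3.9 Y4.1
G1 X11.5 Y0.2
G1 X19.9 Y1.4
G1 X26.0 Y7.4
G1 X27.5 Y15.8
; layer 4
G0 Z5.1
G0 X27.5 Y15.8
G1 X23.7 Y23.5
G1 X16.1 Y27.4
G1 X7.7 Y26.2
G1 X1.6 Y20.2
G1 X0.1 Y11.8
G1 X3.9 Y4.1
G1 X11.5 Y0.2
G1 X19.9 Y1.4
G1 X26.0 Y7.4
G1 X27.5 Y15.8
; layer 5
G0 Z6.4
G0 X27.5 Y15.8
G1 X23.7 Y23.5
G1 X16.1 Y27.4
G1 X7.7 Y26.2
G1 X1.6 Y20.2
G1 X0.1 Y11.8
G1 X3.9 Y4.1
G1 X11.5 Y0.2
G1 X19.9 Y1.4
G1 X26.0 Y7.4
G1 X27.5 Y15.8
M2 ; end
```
solid part
  facet normal 0.0000 0.0000 -1.0000
    outer loop
      vertex 16.1 27.4 0.0
      vertex 23.7 23.5 0.0
      vertex 27.5 15.8 0.0
    endloop
  endfacet
  facet normal 0.0000 0.0000 -1.0000
    outer loop
      vertex 7.7 26.2 0.0
      vertex 16.1 27.4 0.0
      vertex 27.5 15.8 0.0
    endloop
  endfacet
  facet normal 0.0000 0.0000 -1.0000
    outer loop
      vertex 1.6 20.2 0.0
      vertex 7.7 26.2 0.0
      vertex 27.5 15.8 0.0
    endloop
  endfacet
  facet normal 0.0000 0.0000 -1.0000
    outer loop
      vertex 0.1 11.8 0.0
      vertex 1.6 20.2 0.0
      vertex 27.5 15.8 0.0
    endloop
  endfacet
  facet normal 0.0000 0.0000 -1.0000
    outer loop
      vertex 3.9 4.1 0.0
      vertex 0.1 11.8 0.0
      vertex 27.5 15.8 0.0
    endloop
  endfacet
  facet normal 0.0000 0.0000 -1.0000
    outer loop
      vertex 11.5 0.2 0.0
      vertex 3.9 4.1 0.0
      vertex 27.5 15.8 0.0
    endloop
  endfacet
  facet normal 0.0000 0.0000 -1.0000
    outer loop
      vertex 19.9 1.4 0.0
      vertex 11.5 0.2 0.0
      vertex 27.5 15.8 0.0
    endloop
  endfacet
  facet normal 0.0000 0.0000 -1.0000
    outer loop
      vertex 26.0 7.4 0.0
      vertex 19.9 1.4 0.0
      vertex 27.5 15.8 0.0
    endloop
  endfacet
  facet normal 0.0000 0.0000 1.0000
    outer loop
      vertex 27.5 15.8 6.4
      vertex 23.7 23.5 6.4
      vertex 16.1 27.4 6.4
    endloop
  endfacet
  facet normal 0.0000 0.0000 1.0000
    outer loop
      vertex 27.5 15.8 6.4
      vertex 16.1 27.4 6.4
      vertex 7.7 26.2 6.4
    endloop
  endfacet
  facet normal 0.0000 0.0000 1.0000
    outer loop
      vertex 27.5 15.8 6.4
      vertex 7.7 26.2 6.4
      vertex 1.6 20.2 6.4
    endloop
  endfacet
  facet normal 0.0000 0.0000 1.0000
    outer loop
      vertex 27.5 15.8 6.4
      vertex 1.6 20.2 6.4
      vertex 0.1 11.8 6.4
    endloop
  endfacet
  facet normal 0.0000 0.0000 1.0000
    outer loop
      vertex 27.5 15.8 6.4
      vertex 0.1 11.8 6.4
      vertex 3.9 4.1 6.4
    endloop
  endfacet
  facet normal 0.0000 0.0000 1.0000
    outer loop
      vertex 27.5 15.8 6.4
      vertex 3.9 4.1 6.4
      vertex 11.5 0.2 6.4
    endloop
  endfacet
  facet normal 0.0000 0.0000 1.0000
    outer loop
      vertex 27.5 15.8 6.4
      vertex 11.5 0.2 6.4
      vertex 19.9 1.4 6.4
    endloop
  endfacet
  facet normal 0.0000 0.0000 1.0000
    outer loop
      vertex 27.5 15.8 6.4
      vertex 19.9 1.4 6.4
      vertex 26.0 7.4 6.4
    endloop
  endfacet
  facet normal 0.8967 0.4425 0.0000
    outer loop
      vertex 27.5 15.8 0.0
      vertex 23.7 23.5 0.0
      vertex 23.7 23.5 6.4
    endloop
  endfacet
  facet normal 0.8967 0.4425 0.0000
    outer loop
      vertex 27.5 15.8 0.0
      vertex 23.7 23.5 6.4
      vertex 27.5 15.8 6.4
    endloop
  endfacet
  facet normal 0.4566 0.8897 0.0000
    outer loop
      vertex 23.7 23.5 0.0
      vertex 16.1 27.4 0.0
      vertex 16.1 27.4 6.4
    endloop
  endfacet
  facet normal 0.4566 0.8897 0.0000
    outer loop
      vertex 23.7 23.5 0.0
      vertex 16.1 27.4 6.4
      vertex 23.7 23.5 6.4
    endloop
  endfacet
  facet normal -0.1414 0.9899 0.0000
    outer loop
      vertex 16.1 27.4 0.0
      vertex 7.7 26.2 0.0
      vertex 7.7 26.2 6.4
    endloop
  endfacet
  facet normal -0.1414 0.9899 0.0000
    outer loop
      vertex 16.1 27.4 0.0
      vertex 7.7 26.2 6.4
      vertex 16.1 27.4 6.4
    endloop
  endfacet
  facet normal -0.7012 0.7129 0.0000
    outer loop
      vertex 7.7 26.2 0.0
      vertex 1.6 20.2 0.0
      vertex 1.6 20.2 6.4
    endloop
  endfacet
  facet normal -0.7012 0.7129 0.0000
    outer loop
      vertex 7.7 26.2 0.0
      vertex 1.6 20.2 6.4
      vertex 7.7 26.2 6.4
    endloop
  endfacet
  facet normal -0.9844 0.1758 0.0000
    outer loop
      vertex 1.6 20.2 0.0
      vertex 0.1 11.8 0.0
      vertex 0.1 11.8 6.4
    endloop
  endfacet
  facet normal -0.9844 0.1758 0.0000
    outer loop
      vertex 1.6 20.2 0.0
      vertex 0.1 11.8 6.4
      vertex 1.6 20.2 6.4
    endloop
  endfacet
  facet normal -0.8967 -0.4425 0.0000
    outer loop
      vertex 0.1 11.8 0.0
      vertex 3.9 4.1 0.0
      vertex 3.9 4.1 6.4
    endloop
  endfacet
  facet normal -0.8967 -0.4425 0.0000
    outer loop
      vertex 0.1 11.8 0.0
      vertex 3.9 4.1 6.4
      vertex 0.1 11.8 6.4
    endloop
  endfacet
  facet normal -0.4566 -0.8897 0.0000
    outer loop
      vertex 3.9 4.1 0.0
      vertex 11.5 0.2 0.0
      vertex 11.5 0.2 6.4
    endloop
  endfacet
  facet normal -0.4566 -0.8897 0.0000
    outer loop
      vertex 3.9 4.1 0.0
      vertex 11.5 0.2 6.4
      vertex 3.9 4.1 6.4
    endloop
  endfacet
  facet normal 0.1414 -0.9899 0.0000
    outer loop
      vertex 11.5 0.2 0.0
      vertex 19.9 1.4 0.0
      vertex 19.9 1.4 6.4
    endloop
  endfacet
  facet normal 0.1414 -0.9899 0.0000
    outer loop
      vertex 11.5 0.2 0.0
      vertex 19.9 1.4 6.4
      vertex 11.5 0.2 6.4
    endloop
  endfacet
  facet normal 0.7012 -0.7129 0.0000
    outer loop
      vertex 19.9 1.4 0.0
      vertex 26.0 7.4 0.0
      vertex 26.0 7.4 6.4
    endloop
  endfacet
  facet normal 0.7012 -0.7129 0.0000
    outer loop
      vertex 19.9 1.4 0.0
      vertex 26.0 7.4 6.4
      vertex 19.9 1.4 6.4
    endloop
  endfacet
  facet normal 0.9844 -0.1758 0.0000
    outer loop
      vertex 26.0 7.4 0.0
      vertex 27.5 15.8 0.0
      vertex 27.5 15.8 6.4
    endloop
  endfacet
  facet normal 0.9844 -0.1758 0.0000
    outer loop
      vertex 26.0 7.4 0.0
      vertex 27.5 15.8 6.4
      vertex 26.0 7.4 6.4
    endloop
  endfacet
endsolid part

The G0 Z moves step by Δz≈1.3 mm. Every layer's G1 loop is the same polygon, so the solid is a straight extrusion of it from z=0 to z≈6.4. Closing with flat bottom and top caps and triangulating gives 36 facets — a regular 10-sided prism (a cylinder approximated with 10 flat sides), circumscribed radius ≈ 13.8 mm, height ≈ 6.4 mm.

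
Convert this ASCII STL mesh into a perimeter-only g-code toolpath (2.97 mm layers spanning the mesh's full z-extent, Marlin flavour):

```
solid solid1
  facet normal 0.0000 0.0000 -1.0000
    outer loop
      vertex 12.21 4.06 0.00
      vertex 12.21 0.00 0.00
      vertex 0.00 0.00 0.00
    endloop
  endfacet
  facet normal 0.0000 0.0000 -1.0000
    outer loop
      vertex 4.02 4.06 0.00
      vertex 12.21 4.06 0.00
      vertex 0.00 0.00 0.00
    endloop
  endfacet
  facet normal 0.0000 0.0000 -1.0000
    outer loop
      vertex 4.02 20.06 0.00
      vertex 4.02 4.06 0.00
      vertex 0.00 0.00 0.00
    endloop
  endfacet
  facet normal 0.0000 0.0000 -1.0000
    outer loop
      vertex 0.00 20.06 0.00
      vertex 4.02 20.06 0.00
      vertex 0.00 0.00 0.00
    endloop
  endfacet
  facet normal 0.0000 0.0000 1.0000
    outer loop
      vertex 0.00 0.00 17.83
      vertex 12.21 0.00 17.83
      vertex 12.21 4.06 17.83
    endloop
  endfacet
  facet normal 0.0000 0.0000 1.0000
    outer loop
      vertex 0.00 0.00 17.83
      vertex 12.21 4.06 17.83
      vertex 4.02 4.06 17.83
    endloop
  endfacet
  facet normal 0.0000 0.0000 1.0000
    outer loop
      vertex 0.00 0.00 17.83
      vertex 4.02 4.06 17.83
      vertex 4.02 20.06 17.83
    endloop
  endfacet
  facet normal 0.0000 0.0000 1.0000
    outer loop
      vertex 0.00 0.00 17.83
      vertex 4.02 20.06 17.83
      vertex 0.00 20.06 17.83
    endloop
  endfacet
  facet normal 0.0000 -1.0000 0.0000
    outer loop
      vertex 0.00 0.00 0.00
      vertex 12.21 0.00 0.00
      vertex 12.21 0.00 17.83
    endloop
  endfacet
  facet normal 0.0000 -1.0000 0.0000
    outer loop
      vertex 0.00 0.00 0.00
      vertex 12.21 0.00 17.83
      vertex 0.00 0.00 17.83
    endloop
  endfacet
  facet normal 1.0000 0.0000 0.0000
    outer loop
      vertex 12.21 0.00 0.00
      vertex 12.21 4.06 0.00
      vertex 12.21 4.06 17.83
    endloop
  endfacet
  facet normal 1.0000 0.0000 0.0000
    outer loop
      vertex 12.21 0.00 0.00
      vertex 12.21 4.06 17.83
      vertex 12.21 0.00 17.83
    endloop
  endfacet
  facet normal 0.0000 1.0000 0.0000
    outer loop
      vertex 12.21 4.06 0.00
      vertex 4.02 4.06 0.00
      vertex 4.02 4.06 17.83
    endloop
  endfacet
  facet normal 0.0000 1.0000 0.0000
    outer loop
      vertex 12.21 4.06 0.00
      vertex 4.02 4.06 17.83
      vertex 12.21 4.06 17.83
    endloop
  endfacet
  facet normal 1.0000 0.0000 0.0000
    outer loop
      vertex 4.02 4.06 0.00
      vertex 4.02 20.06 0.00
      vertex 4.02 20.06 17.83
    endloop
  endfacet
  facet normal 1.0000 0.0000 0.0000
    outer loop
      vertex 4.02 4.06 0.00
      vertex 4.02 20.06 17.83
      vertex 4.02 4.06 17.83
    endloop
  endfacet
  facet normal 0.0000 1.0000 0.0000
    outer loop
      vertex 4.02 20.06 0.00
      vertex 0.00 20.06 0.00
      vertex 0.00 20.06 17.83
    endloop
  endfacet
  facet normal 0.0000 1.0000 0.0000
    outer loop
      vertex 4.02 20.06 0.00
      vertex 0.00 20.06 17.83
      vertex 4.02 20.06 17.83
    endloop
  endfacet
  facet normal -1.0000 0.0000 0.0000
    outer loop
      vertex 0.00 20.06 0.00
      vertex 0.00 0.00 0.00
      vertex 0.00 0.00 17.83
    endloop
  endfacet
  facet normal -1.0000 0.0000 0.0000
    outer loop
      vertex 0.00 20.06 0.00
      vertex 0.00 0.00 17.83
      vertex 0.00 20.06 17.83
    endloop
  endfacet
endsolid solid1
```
; perimeter-only toolpath
G21 ; units = mm
G90 ; absolute positioning
G28 ; home
; layer 1
G0 Z2.97
G0 X0.00 Y0.00
G1 X12.21 Y0.00
G1 X12.21 Y4.06
G1 X4.02 Y4.06
G1 X4.02 Y20.06
G1 X0.00 Y20.06
G1 X0.00 Y0.00
; layer 2
G0 Z5.94
G0 X0.00 Y0.00
G1 X12.21 Y0.00
G1 X12.21 Y4.06
G1 X4.02 Y4.06
G1 X4.02 Y20.06
G1 X0.00 Y20.06
G1 X0.00 Y0.00
; layer 3
G0 Z8.91
G0 X0.00 Y0.00
G1 X12.21 Y0.00
G1 X12.21 Y4.06
G1 X4.02 Y4.06
G1 X4.02 Y20.06
G1 X0.00 Y20.06
G1 X0.00 Y0.00
; layer 4
G0 Z11.89
G0 X0.00 Y0.00
G1 X12.21 Y0.00
G1 X12.21 Y4.06
G1 X4.02 Y4.06
G1 X4.02 Y20.06
G1 X0.00 Y20.06
G1 X0.00 Y0.00
; layer 5
G0 Z14.86
G0 X0.00 Y0.00
G1 X12.21 Y0.00
G1 X12.21 Y4.06
G1 X4.02 Y4.06
G1 X4.02 Y20.06
G1 X0.00 Y20.06
G1 X0.00 Y0.00
; layer 6
G0 Z17.83
G0 X0.00 Y0.00
G1 X12.21 Y0.00
G1 X12.21 Y4.06
G1 X4.02 Y4.06
G1 X4.02 Y20.06
G1 X0.00 Y20.06
G1 X0.00 Y0.00
M2 ; end

The solid is an L-shaped prism: outer 12.2 × 20.1 mm, arm thicknesses ≈ 4.06 mm (horizontal) and 4.02 mm (vertical), extruded 17.8 mm in z. Slicing at Δz = 2.97 mm — 6 equal slices spanning the solid's height, so layer i sits at z = i·h/6 — gives 6 non-empty perimeters. Each is a 6-segment closed polygon; G0 lifts to the layer z and rapids to the start vertex, then G1 traces the edges.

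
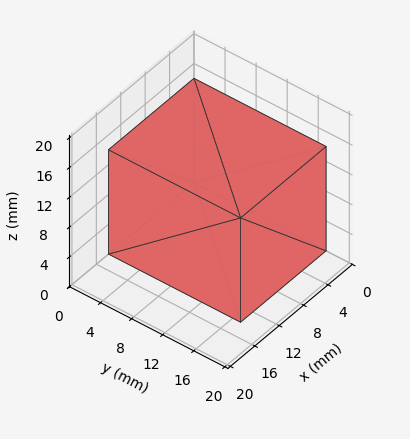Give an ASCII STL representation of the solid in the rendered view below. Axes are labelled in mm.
Reading the render: the shape is a rectangular box, roughly 14 × 17 mm footprint and 14 mm tall (dimensions read to the nearest mm from the axis ticks). For the STL, each face is triangulated and given an outward normal.

solid part
  facet normal 0.0000 0.0000 -1.0000
    outer loop
      vertex 14.000 17.000 0.000
      vertex 14.000 0.000 0.000
      vertex 0.000 0.000 0.000
    endloop
  endfacet
  facet normal 0.0000 0.0000 -1.0000
    outer loop
      vertex 0.000 17.000 0.000
      vertex 14.000 17.000 0.000
      vertex 0.000 0.000 0.000
    endloop
  endfacet
  facet normal 0.0000 0.0000 1.0000
    outer loop
      vertex 0.000 0.000 14.000
      vertex 14.000 0.000 14.000
      vertex 14.000 17.000 14.000
    endloop
  endfacet
  facet normal 0.0000 0.0000 1.0000
    outer loop
      vertex 0.000 0.000 14.000
      vertex 14.000 17.000 14.000
      vertex 0.000 17.000 14.000
    endloop
  endfacet
  facet normal 0.0000 -1.0000 0.0000
    outer loop
      vertex 0.000 0.000 0.000
      vertex 14.000 0.000 0.000
      vertex 14.000 0.000 14.000
    endloop
  endfacet
  facet normal 0.0000 -1.0000 0.0000
    outer loop
      vertex 0.000 0.000 0.000
      vertex 14.000 0.000 14.000
      vertex 0.000 0.000 14.000
    endloop
  endfacet
  facet normal 0.0000 1.0000 0.0000
    outer loop
      vertex 14.000 17.000 14.000
      vertex 14.000 17.000 0.000
      vertex 0.000 17.000 0.000
    endloop
  endfacet
  facet normal 0.0000 1.0000 0.0000
    outer loop
      vertex 0.000 17.000 14.000
      vertex 14.000 17.000 14.000
      vertex 0.000 17.000 0.000
    endloop
  endfacet
  facet normal -1.0000 0.0000 0.0000
    outer loop
      vertex 0.000 17.000 14.000
      vertex 0.000 17.000 0.000
      vertex 0.000 0.000 0.000
    endloop
  endfacet
  facet normal -1.0000 0.0000 0.0000
    outer loop
      vertex 0.000 0.000 14.000
      vertex 0.000 17.000 14.000
      vertex 0.000 0.000 0.000
    endloop
  endfacet
  facet normal 1.0000 0.0000 0.0000
    outer loop
      vertex 14.000 0.000 0.000
      vertex 14.000 17.000 0.000
      vertex 14.000 17.000 14.000
    endloop
  endfacet
  facet normal 1.0000 0.0000 0.0000
    outer loop
      vertex 14.000 0.000 0.000
      vertex 14.000 17.000 14.000
      vertex 14.000 0.000 14.000
    endloop
  endfacet
endsolid part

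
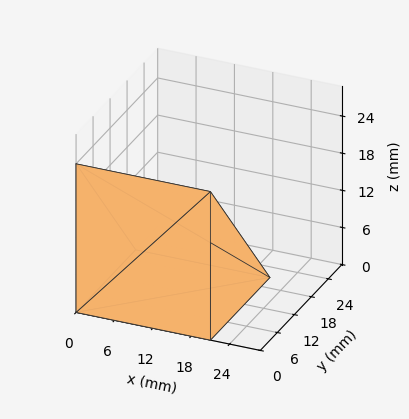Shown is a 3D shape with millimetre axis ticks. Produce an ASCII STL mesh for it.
Reading the render: the shape is a wedge (ramp): 21 × 21 mm base, rising to 24 mm along the y=0 edge and sloping linearly to z=0 at y=21 (dimensions read to the nearest mm from the axis ticks). For the STL, each face is triangulated and given an outward normal.

solid part
  facet normal 0.0000 0.0000 -1.0000
    outer loop
      vertex 21.00 21.00 0.00
      vertex 21.00 0.00 0.00
      vertex 0.00 0.00 0.00
    endloop
  endfacet
  facet normal 0.0000 0.0000 -1.0000
    outer loop
      vertex 0.00 21.00 0.00
      vertex 21.00 21.00 0.00
      vertex 0.00 0.00 0.00
    endloop
  endfacet
  facet normal 0.0000 -1.0000 0.0000
    outer loop
      vertex 0.00 0.00 0.00
      vertex 21.00 0.00 0.00
      vertex 21.00 0.00 24.00
    endloop
  endfacet
  facet normal 0.0000 -1.0000 0.0000
    outer loop
      vertex 0.00 0.00 0.00
      vertex 21.00 0.00 24.00
      vertex 0.00 0.00 24.00
    endloop
  endfacet
  facet normal 0.0000 0.7526 0.6585
    outer loop
      vertex 0.00 0.00 24.00
      vertex 21.00 0.00 24.00
      vertex 21.00 21.00 0.00
    endloop
  endfacet
  facet normal 0.0000 0.7526 0.6585
    outer loop
      vertex 0.00 0.00 24.00
      vertex 21.00 21.00 0.00
      vertex 0.00 21.00 0.00
    endloop
  endfacet
  facet normal -1.0000 0.0000 0.0000
    outer loop
      vertex 0.00 0.00 24.00
      vertex 0.00 21.00 0.00
      vertex 0.00 0.00 0.00
    endloop
  endfacet
  facet normal 1.0000 0.0000 0.0000
    outer loop
      vertex 21.00 0.00 0.00
      vertex 21.00 21.00 0.00
      vertex 21.00 0.00 24.00
    endloop
  endfacet
endsolid part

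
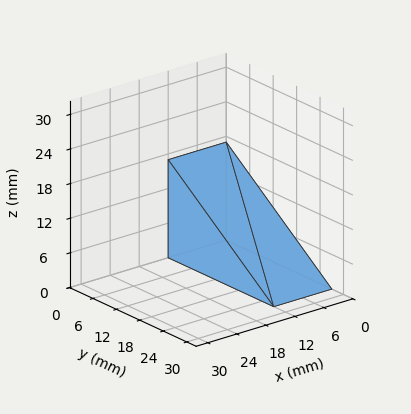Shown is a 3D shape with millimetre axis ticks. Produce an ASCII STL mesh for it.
Reading the render: the shape is a wedge (ramp): 12 × 27 mm base, rising to 17 mm along the y=0 edge and sloping linearly to z=0 at y=27 (dimensions read to the nearest mm from the axis ticks). For the STL, each face is triangulated and given an outward normal.

solid part
  facet normal 0.0000 0.0000 -1.0000
    outer loop
      vertex 12.0 27.0 0.0
      vertex 12.0 0.0 0.0
      vertex 0.0 0.0 0.0
    endloop
  endfacet
  facet normal 0.0000 0.0000 -1.0000
    outer loop
      vertex 0.0 27.0 0.0
      vertex 12.0 27.0 0.0
      vertex 0.0 0.0 0.0
    endloop
  endfacet
  facet normal 0.0000 -1.0000 0.0000
    outer loop
      vertex 0.0 0.0 0.0
      vertex 12.0 0.0 0.0
      vertex 12.0 0.0 17.0
    endloop
  endfacet
  facet normal 0.0000 -1.0000 0.0000
    outer loop
      vertex 0.0 0.0 0.0
      vertex 12.0 0.0 17.0
      vertex 0.0 0.0 17.0
    endloop
  endfacet
  facet normal 0.0000 0.5328 0.8462
    outer loop
      vertex 0.0 0.0 17.0
      vertex 12.0 0.0 17.0
      vertex 12.0 27.0 0.0
    endloop
  endfacet
  facet normal 0.0000 0.5328 0.8462
    outer loop
      vertex 0.0 0.0 17.0
      vertex 12.0 27.0 0.0
      vertex 0.0 27.0 0.0
    endloop
  endfacet
  facet normal -1.0000 0.0000 0.0000
    outer loop
      vertex 0.0 0.0 17.0
      vertex 0.0 27.0 0.0
      vertex 0.0 0.0 0.0
    endloop
  endfacet
  facet normal 1.0000 0.0000 0.0000
    outer loop
      vertex 12.0 0.0 0.0
      vertex 12.0 27.0 0.0
      vertex 12.0 0.0 17.0
    endloop
  endfacet
endsolid part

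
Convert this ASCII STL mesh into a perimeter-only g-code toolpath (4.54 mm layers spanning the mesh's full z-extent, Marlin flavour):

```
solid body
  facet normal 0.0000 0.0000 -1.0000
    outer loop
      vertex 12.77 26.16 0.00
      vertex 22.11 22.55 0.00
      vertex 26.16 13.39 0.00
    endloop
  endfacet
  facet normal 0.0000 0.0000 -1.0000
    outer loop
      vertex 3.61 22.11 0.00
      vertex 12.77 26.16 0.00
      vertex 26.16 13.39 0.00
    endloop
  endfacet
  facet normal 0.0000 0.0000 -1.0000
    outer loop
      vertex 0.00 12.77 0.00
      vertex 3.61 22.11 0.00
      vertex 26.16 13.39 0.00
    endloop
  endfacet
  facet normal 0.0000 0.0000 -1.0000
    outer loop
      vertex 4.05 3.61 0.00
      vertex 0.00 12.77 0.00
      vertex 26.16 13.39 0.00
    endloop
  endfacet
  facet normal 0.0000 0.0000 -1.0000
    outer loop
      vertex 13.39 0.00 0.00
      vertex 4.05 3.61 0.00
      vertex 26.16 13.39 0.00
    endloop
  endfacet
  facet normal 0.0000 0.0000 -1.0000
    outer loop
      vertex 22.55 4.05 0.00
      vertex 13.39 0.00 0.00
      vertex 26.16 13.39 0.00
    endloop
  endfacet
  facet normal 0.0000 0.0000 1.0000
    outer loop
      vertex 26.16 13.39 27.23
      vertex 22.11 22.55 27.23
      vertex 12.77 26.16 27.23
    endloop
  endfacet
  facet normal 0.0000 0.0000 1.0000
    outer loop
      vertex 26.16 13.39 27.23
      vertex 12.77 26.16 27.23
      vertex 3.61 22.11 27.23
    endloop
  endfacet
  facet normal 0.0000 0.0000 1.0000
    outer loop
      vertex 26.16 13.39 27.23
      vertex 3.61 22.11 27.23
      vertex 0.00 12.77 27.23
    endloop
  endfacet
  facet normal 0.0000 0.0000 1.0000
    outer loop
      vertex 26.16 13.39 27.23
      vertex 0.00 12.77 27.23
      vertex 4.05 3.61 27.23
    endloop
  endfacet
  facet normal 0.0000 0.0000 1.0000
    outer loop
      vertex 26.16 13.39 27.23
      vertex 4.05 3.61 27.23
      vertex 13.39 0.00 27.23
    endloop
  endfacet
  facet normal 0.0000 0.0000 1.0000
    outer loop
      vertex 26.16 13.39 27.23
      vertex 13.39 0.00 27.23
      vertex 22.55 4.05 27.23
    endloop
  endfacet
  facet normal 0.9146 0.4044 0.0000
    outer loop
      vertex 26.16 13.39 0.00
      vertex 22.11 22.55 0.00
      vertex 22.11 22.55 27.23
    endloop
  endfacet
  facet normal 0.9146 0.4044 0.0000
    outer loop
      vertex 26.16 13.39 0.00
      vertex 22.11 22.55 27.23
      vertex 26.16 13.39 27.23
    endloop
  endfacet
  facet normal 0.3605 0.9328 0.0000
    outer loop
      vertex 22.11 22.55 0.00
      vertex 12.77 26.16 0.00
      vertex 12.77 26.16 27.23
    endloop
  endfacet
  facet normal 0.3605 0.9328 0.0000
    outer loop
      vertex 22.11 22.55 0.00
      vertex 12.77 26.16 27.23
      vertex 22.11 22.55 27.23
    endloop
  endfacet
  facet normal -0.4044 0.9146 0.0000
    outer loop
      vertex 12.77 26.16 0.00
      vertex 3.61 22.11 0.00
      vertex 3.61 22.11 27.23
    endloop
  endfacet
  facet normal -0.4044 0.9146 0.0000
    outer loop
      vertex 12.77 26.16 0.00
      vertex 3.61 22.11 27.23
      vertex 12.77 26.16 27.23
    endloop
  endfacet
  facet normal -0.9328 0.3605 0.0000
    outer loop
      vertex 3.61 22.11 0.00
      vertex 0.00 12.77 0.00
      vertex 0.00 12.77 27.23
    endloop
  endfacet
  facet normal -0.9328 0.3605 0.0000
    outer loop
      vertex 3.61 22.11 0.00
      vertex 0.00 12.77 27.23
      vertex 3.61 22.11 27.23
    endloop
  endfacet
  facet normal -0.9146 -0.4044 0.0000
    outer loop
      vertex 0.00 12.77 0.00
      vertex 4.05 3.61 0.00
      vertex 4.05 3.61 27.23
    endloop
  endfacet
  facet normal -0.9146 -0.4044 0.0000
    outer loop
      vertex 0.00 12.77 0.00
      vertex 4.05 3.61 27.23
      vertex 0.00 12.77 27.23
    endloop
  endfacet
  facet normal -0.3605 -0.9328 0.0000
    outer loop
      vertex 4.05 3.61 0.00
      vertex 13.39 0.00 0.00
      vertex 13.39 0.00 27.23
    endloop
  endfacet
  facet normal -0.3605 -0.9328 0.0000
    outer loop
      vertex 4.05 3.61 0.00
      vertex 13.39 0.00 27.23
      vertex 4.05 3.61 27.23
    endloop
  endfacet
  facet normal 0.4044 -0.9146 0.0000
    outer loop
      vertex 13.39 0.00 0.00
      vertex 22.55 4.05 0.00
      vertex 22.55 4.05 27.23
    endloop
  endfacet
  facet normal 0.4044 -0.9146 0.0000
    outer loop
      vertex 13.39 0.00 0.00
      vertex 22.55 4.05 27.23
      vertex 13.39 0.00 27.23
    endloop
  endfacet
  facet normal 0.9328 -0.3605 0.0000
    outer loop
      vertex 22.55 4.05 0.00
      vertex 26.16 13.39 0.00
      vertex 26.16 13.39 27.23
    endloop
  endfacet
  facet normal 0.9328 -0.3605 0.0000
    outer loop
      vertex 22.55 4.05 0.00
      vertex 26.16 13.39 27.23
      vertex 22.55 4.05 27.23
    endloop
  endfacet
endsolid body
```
; perimeter-only toolpath
G21 ; units = mm
G90 ; absolute positioning
G28 ; home
; layer 1
G0 Z4.54
G0 X26.16 Y13.39
G1 X22.11 Y22.55
G1 X12.77 Y26.16
G1 X3.61 Y22.11
G1 X0.00 Y12.77
G1 X4.05 Y3.61
G1 X13.39 Y0.00
G1 X22.55 Y4.05
G1 X26.16 Y13.39
; layer 2
G0 Z9.08
G0 X26.16 Y13.39
G1 X22.11 Y22.55
G1 X12.77 Y26.16
G1 X3.61 Y22.11
G1 X0.00 Y12.77
G1 X4.05 Y3.61
G1 X13.39 Y0.00
G1 X22.55 Y4.05
G1 X26.16 Y13.39
; layer 3
G0 Z13.61
G0 X26.16 Y13.39
G1 X22.11 Y22.55
G1 X12.77 Y26.16
G1 X3.61 Y22.11
G1 X0.00 Y12.77
G1 X4.05 Y3.61
G1 X13.39 Y0.00
G1 X22.55 Y4.05
G1 X26.16 Y13.39
; layer 4
G0 Z18.15
G0 X26.16 Y13.39
G1 X22.11 Y22.55
G1 X12.77 Y26.16
G1 X3.61 Y22.11
G1 X0.00 Y12.77
G1 X4.05 Y3.61
G1 X13.39 Y0.00
G1 X22.55 Y4.05
G1 X26.16 Y13.39
; layer 5
G0 Z22.69
G0 X26.16 Y13.39
G1 X22.11 Y22.55
G1 X12.77 Y26.16
G1 X3.61 Y22.11
G1 X0.00 Y12.77
G1 X4.05 Y3.61
G1 X13.39 Y0.00
G1 X22.55 Y4.05
G1 X26.16 Y13.39
; layer 6
G0 Z27.23
G0 X26.16 Y13.39
G1 X22.11 Y22.55
G1 X12.77 Y26.16
G1 X3.61 Y22.11
G1 X0.00 Y12.77
G1 X4.05 Y3.61
G1 X13.39 Y0.00
G1 X22.55 Y4.05
G1 X26.16 Y13.39
M2 ; end

The solid is a regular 8-sided prism (a cylinder approximated with 8 flat sides), circumscribed radius ≈ 13.1 mm, height ≈ 27.2 mm. Slicing at Δz = 4.54 mm — 6 equal slices spanning the solid's height, so layer i sits at z = i·h/6 — gives 6 non-empty perimeters. Each is a 8-segment closed polygon; G0 lifts to the layer z and rapids to the start vertex, then G1 traces the edges.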